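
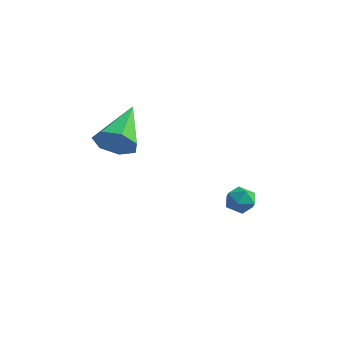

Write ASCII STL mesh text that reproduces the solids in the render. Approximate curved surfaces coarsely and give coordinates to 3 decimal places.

solid 
facet normal -0.250 -0.031 0.968
outer loop
vertex 2.754 -0.994 -2.013
vertex 2.725 -1.634 -2.041
vertex 3.277 -1.345 -1.889
endloop
endfacet
facet normal 0.163 0.536 0.829
outer loop
vertex 2.754 -0.994 -2.013
vertex 3.277 -1.345 -1.889
vertex 3.325 -0.812 -2.243
endloop
endfacet
facet normal -0.163 0.930 0.331
outer loop
vertex 2.754 -0.994 -2.013
vertex 3.325 -0.812 -2.243
vertex 2.803 -0.772 -2.613
endloop
endfacet
facet normal -0.778 0.608 0.161
outer loop
vertex 2.754 -0.994 -2.013
vertex 2.803 -0.772 -2.613
vertex 2.432 -1.28 -2.488
endloop
endfacet
facet normal -0.831 0.013 0.556
outer loop
vertex 2.754 -0.994 -2.013
vertex 2.432 -1.28 -2.488
vertex 2.725 -1.634 -2.041
endloop
endfacet
facet normal 0.777 0.298 0.554
outer loop
vertex 3.325 -0.812 -2.243
vertex 3.277 -1.345 -1.889
vertex 3.648 -1.34 -2.412
endloop
endfacet
facet normal 0.108 -0.617 0.780
outer loop
vertex 3.277 -1.345 -1.889
vertex 2.725 -1.634 -2.041
vertex 3.277 -1.848 -2.287
endloop
endfacet
facet normal -0.831 -0.545 0.113
outer loop
vertex 2.725 -1.634 -2.041
vertex 2.432 -1.28 -2.488
vertex 2.755 -1.808 -2.657
endloop
endfacet
facet normal -0.744 0.415 -0.524
outer loop
vertex 2.432 -1.28 -2.488
vertex 2.803 -0.772 -2.613
vertex 2.803 -1.275 -3.011
endloop
endfacet
facet normal 0.250 0.935 -0.252
outer loop
vertex 2.803 -0.772 -2.613
vertex 3.325 -0.812 -2.243
vertex 3.355 -0.986 -2.859
endloop
endfacet
facet normal 0.778 -0.608 -0.161
outer loop
vertex 3.326 -1.626 -2.887
vertex 3.648 -1.34 -2.412
vertex 3.277 -1.848 -2.287
endloop
endfacet
facet normal 0.163 -0.930 -0.331
outer loop
vertex 3.326 -1.626 -2.887
vertex 3.277 -1.848 -2.287
vertex 2.755 -1.808 -2.657
endloop
endfacet
facet normal -0.163 -0.536 -0.829
outer loop
vertex 3.326 -1.626 -2.887
vertex 2.755 -1.808 -2.657
vertex 2.803 -1.275 -3.011
endloop
endfacet
facet normal 0.250 0.031 -0.968
outer loop
vertex 3.326 -1.626 -2.887
vertex 2.803 -1.275 -3.011
vertex 3.355 -0.986 -2.859
endloop
endfacet
facet normal 0.831 -0.013 -0.556
outer loop
vertex 3.326 -1.626 -2.887
vertex 3.355 -0.986 -2.859
vertex 3.648 -1.34 -2.412
endloop
endfacet
facet normal 0.744 -0.415 0.524
outer loop
vertex 3.277 -1.848 -2.287
vertex 3.648 -1.34 -2.412
vertex 3.277 -1.345 -1.889
endloop
endfacet
facet normal -0.250 -0.935 0.252
outer loop
vertex 2.755 -1.808 -2.657
vertex 3.277 -1.848 -2.287
vertex 2.725 -1.634 -2.041
endloop
endfacet
facet normal -0.777 -0.298 -0.554
outer loop
vertex 2.803 -1.275 -3.011
vertex 2.755 -1.808 -2.657
vertex 2.432 -1.28 -2.488
endloop
endfacet
facet normal -0.108 0.617 -0.780
outer loop
vertex 3.355 -0.986 -2.859
vertex 2.803 -1.275 -3.011
vertex 2.803 -0.772 -2.613
endloop
endfacet
facet normal 0.831 0.545 -0.113
outer loop
vertex 3.648 -1.34 -2.412
vertex 3.355 -0.986 -2.859
vertex 3.325 -0.812 -2.243
endloop
endfacet
facet normal 0.256 -0.863 -0.436
outer loop
vertex -1.049 -2.8 0.266
vertex -1.512 -2.576 -0.448
vertex -0.665 -2.415 -0.27
endloop
endfacet
facet normal 0.682 0.267 0.681
outer loop
vertex -1.049 -2.8 0.266
vertex -0.665 -2.415 -0.27
vertex -2.048 -0.764 0.468
endloop
endfacet
facet normal 0.256 -0.863 -0.436
outer loop
vertex -0.665 -2.415 -0.27
vertex -1.512 -2.576 -0.448
vertex -0.919 -2.152 -0.94
endloop
endfacet
facet normal 0.759 0.650 -0.032
outer loop
vertex -0.665 -2.415 -0.27
vertex -0.919 -2.152 -0.94
vertex -2.048 -0.764 0.468
endloop
endfacet
facet normal 0.256 -0.863 -0.436
outer loop
vertex -0.919 -2.152 -0.94
vertex -1.512 -2.576 -0.448
vertex -1.619 -2.208 -1.24
endloop
endfacet
facet normal 0.197 0.773 -0.604
outer loop
vertex -0.919 -2.152 -0.94
vertex -1.619 -2.208 -1.24
vertex -2.048 -0.764 0.468
endloop
endfacet
facet normal 0.255 -0.863 -0.436
outer loop
vertex -1.619 -2.208 -1.24
vertex -1.512 -2.576 -0.448
vertex -2.239 -2.541 -0.943
endloop
endfacet
facet normal -0.582 0.543 -0.605
outer loop
vertex -1.619 -2.208 -1.24
vertex -2.239 -2.541 -0.943
vertex -2.048 -0.764 0.468
endloop
endfacet
facet normal 0.255 -0.863 -0.436
outer loop
vertex -2.239 -2.541 -0.943
vertex -1.512 -2.576 -0.448
vertex -2.311 -2.901 -0.273
endloop
endfacet
facet normal -0.990 0.134 -0.035
outer loop
vertex -2.239 -2.541 -0.943
vertex -2.311 -2.901 -0.273
vertex -2.048 -0.764 0.468
endloop
endfacet
facet normal 0.256 -0.863 -0.436
outer loop
vertex -2.311 -2.901 -0.273
vertex -1.512 -2.576 -0.448
vertex -1.782 -3.016 0.265
endloop
endfacet
facet normal -0.721 -0.146 0.678
outer loop
vertex -2.311 -2.901 -0.273
vertex -1.782 -3.016 0.265
vertex -2.048 -0.764 0.468
endloop
endfacet
facet normal 0.255 -0.863 -0.436
outer loop
vertex -1.782 -3.016 0.265
vertex -1.512 -2.576 -0.448
vertex -1.049 -2.8 0.266
endloop
endfacet
facet normal 0.024 -0.087 0.996
outer loop
vertex -1.782 -3.016 0.265
vertex -1.049 -2.8 0.266
vertex -2.048 -0.764 0.468
endloop
endfacet

endsolid


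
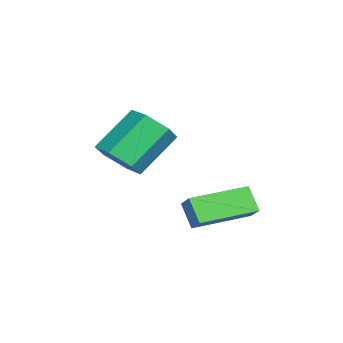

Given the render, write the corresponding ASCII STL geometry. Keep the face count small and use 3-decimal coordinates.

solid 
facet normal 0.437 -0.577 -0.690
outer loop
vertex -1.816 -4.301 3.645
vertex -2.487 -4.072 3.028
vertex -1.706 -3.552 3.088
endloop
endfacet
facet normal 0.891 0.179 0.416
outer loop
vertex -1.816 -4.301 3.645
vertex -1.706 -3.552 3.088
vertex -2.683 -3.157 5.01
endloop
endfacet
facet normal 0.891 0.179 0.416
outer loop
vertex -2.683 -3.157 5.01
vertex -1.706 -3.552 3.088
vertex -2.573 -2.408 4.453
endloop
endfacet
facet normal -0.438 0.577 0.689
outer loop
vertex -2.683 -3.157 5.01
vertex -2.573 -2.408 4.453
vertex -3.353 -2.928 4.392
endloop
endfacet
facet normal 0.438 -0.578 -0.689
outer loop
vertex -1.706 -3.552 3.088
vertex -2.487 -4.072 3.028
vertex -2.376 -3.323 2.47
endloop
endfacet
facet normal 0.548 0.779 -0.305
outer loop
vertex -1.706 -3.552 3.088
vertex -2.376 -3.323 2.47
vertex -2.573 -2.408 4.453
endloop
endfacet
facet normal 0.547 0.780 -0.305
outer loop
vertex -2.573 -2.408 4.453
vertex -2.376 -3.323 2.47
vertex -3.243 -2.18 3.835
endloop
endfacet
facet normal -0.439 0.577 0.689
outer loop
vertex -2.573 -2.408 4.453
vertex -3.243 -2.18 3.835
vertex -3.353 -2.928 4.392
endloop
endfacet
facet normal 0.438 -0.578 -0.689
outer loop
vertex -2.376 -3.323 2.47
vertex -2.487 -4.072 3.028
vertex -3.157 -3.843 2.41
endloop
endfacet
facet normal -0.344 0.601 -0.722
outer loop
vertex -2.376 -3.323 2.47
vertex -3.157 -3.843 2.41
vertex -3.243 -2.18 3.835
endloop
endfacet
facet normal -0.344 0.601 -0.722
outer loop
vertex -3.243 -2.18 3.835
vertex -3.157 -3.843 2.41
vertex -4.024 -2.699 3.775
endloop
endfacet
facet normal -0.437 0.578 0.690
outer loop
vertex -3.243 -2.18 3.835
vertex -4.024 -2.699 3.775
vertex -3.353 -2.928 4.392
endloop
endfacet
facet normal 0.438 -0.577 -0.689
outer loop
vertex -3.157 -3.843 2.41
vertex -2.487 -4.072 3.028
vertex -3.267 -4.592 2.967
endloop
endfacet
facet normal -0.891 -0.179 -0.416
outer loop
vertex -3.157 -3.843 2.41
vertex -3.267 -4.592 2.967
vertex -4.024 -2.699 3.775
endloop
endfacet
facet normal -0.891 -0.179 -0.416
outer loop
vertex -4.024 -2.699 3.775
vertex -3.267 -4.592 2.967
vertex -4.134 -3.448 4.332
endloop
endfacet
facet normal -0.437 0.577 0.690
outer loop
vertex -4.024 -2.699 3.775
vertex -4.134 -3.448 4.332
vertex -3.353 -2.928 4.392
endloop
endfacet
facet normal 0.439 -0.577 -0.689
outer loop
vertex -3.267 -4.592 2.967
vertex -2.487 -4.072 3.028
vertex -2.597 -4.82 3.585
endloop
endfacet
facet normal -0.547 -0.779 0.306
outer loop
vertex -3.267 -4.592 2.967
vertex -2.597 -4.82 3.585
vertex -4.134 -3.448 4.332
endloop
endfacet
facet normal -0.548 -0.779 0.305
outer loop
vertex -4.134 -3.448 4.332
vertex -2.597 -4.82 3.585
vertex -3.464 -3.677 4.95
endloop
endfacet
facet normal -0.438 0.578 0.689
outer loop
vertex -4.134 -3.448 4.332
vertex -3.464 -3.677 4.95
vertex -3.353 -2.928 4.392
endloop
endfacet
facet normal 0.437 -0.578 -0.690
outer loop
vertex -2.597 -4.82 3.585
vertex -2.487 -4.072 3.028
vertex -1.816 -4.301 3.645
endloop
endfacet
facet normal 0.344 -0.601 0.722
outer loop
vertex -2.597 -4.82 3.585
vertex -1.816 -4.301 3.645
vertex -3.464 -3.677 4.95
endloop
endfacet
facet normal 0.344 -0.600 0.722
outer loop
vertex -3.464 -3.677 4.95
vertex -1.816 -4.301 3.645
vertex -2.683 -3.157 5.01
endloop
endfacet
facet normal -0.438 0.578 0.689
outer loop
vertex -3.464 -3.677 4.95
vertex -2.683 -3.157 5.01
vertex -3.353 -2.928 4.392
endloop
endfacet
facet normal -0.511 -0.336 0.791
outer loop
vertex 0.002 -1.649 2.447
vertex -0.966 0.186 2.602
vertex -0.591 -1.919 1.949
endloop
endfacet
facet normal 0.464 -0.882 -0.075
outer loop
vertex -0.054 -1.566 1.118
vertex 0.002 -1.649 2.447
vertex -0.591 -1.919 1.949
endloop
endfacet
facet normal -0.512 -0.336 0.791
outer loop
vertex -0.591 -1.919 1.949
vertex -0.966 0.186 2.602
vertex -1.559 -0.085 2.103
endloop
endfacet
facet normal -0.723 -0.330 -0.607
outer loop
vertex -1.559 -0.085 2.103
vertex -0.054 -1.566 1.118
vertex -0.591 -1.919 1.949
endloop
endfacet
facet normal 0.723 0.330 0.607
outer loop
vertex 0.002 -1.649 2.447
vertex -0.429 0.539 1.771
vertex -0.966 0.186 2.602
endloop
endfacet
facet normal 0.466 -0.882 -0.075
outer loop
vertex 0.539 -1.295 1.617
vertex 0.002 -1.649 2.447
vertex -0.054 -1.566 1.118
endloop
endfacet
facet normal 0.722 0.330 0.608
outer loop
vertex 0.539 -1.295 1.617
vertex -0.429 0.539 1.771
vertex 0.002 -1.649 2.447
endloop
endfacet
facet normal -0.465 0.882 0.074
outer loop
vertex -0.966 0.186 2.602
vertex -0.429 0.539 1.771
vertex -1.559 -0.085 2.103
endloop
endfacet
facet normal -0.722 -0.330 -0.608
outer loop
vertex -1.022 0.269 1.273
vertex -0.054 -1.566 1.118
vertex -1.559 -0.085 2.103
endloop
endfacet
facet normal -0.465 0.882 0.075
outer loop
vertex -1.559 -0.085 2.103
vertex -0.429 0.539 1.771
vertex -1.022 0.269 1.273
endloop
endfacet
facet normal 0.511 0.337 -0.791
outer loop
vertex -1.022 0.269 1.273
vertex 0.539 -1.295 1.617
vertex -0.054 -1.566 1.118
endloop
endfacet
facet normal 0.511 0.336 -0.791
outer loop
vertex -0.429 0.539 1.771
vertex 0.539 -1.295 1.617
vertex -1.022 0.269 1.273
endloop
endfacet

endsolid


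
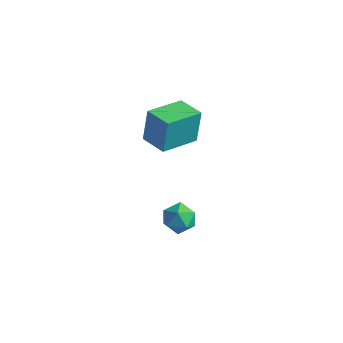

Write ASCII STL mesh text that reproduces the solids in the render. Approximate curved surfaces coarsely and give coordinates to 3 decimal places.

solid 
facet normal -0.957 0.271 -0.099
outer loop
vertex -1.455 1.642 1.642
vertex -0.839 3.623 1.117
vertex -1.408 1.155 -0.142
endloop
endfacet
facet normal -0.287 -0.926 0.245
outer loop
vertex -0.001 0.757 0.003
vertex -1.455 1.642 1.642
vertex -1.408 1.155 -0.142
endloop
endfacet
facet normal -0.957 0.271 -0.099
outer loop
vertex -1.408 1.155 -0.142
vertex -0.839 3.623 1.117
vertex -0.793 3.136 -0.667
endloop
endfacet
facet normal 0.025 -0.263 -0.964
outer loop
vertex -0.793 3.136 -0.667
vertex -0.001 0.757 0.003
vertex -1.408 1.155 -0.142
endloop
endfacet
facet normal -0.025 0.263 0.964
outer loop
vertex -1.455 1.642 1.642
vertex 0.568 3.225 1.262
vertex -0.839 3.623 1.117
endloop
endfacet
facet normal -0.287 -0.926 0.245
outer loop
vertex -0.047 1.244 1.787
vertex -1.455 1.642 1.642
vertex -0.001 0.757 0.003
endloop
endfacet
facet normal -0.025 0.263 0.964
outer loop
vertex -0.047 1.244 1.787
vertex 0.568 3.225 1.262
vertex -1.455 1.642 1.642
endloop
endfacet
facet normal 0.287 0.926 -0.245
outer loop
vertex -0.839 3.623 1.117
vertex 0.568 3.225 1.262
vertex -0.793 3.136 -0.667
endloop
endfacet
facet normal 0.025 -0.263 -0.964
outer loop
vertex 0.615 2.738 -0.522
vertex -0.001 0.757 0.003
vertex -0.793 3.136 -0.667
endloop
endfacet
facet normal 0.287 0.926 -0.245
outer loop
vertex -0.793 3.136 -0.667
vertex 0.568 3.225 1.262
vertex 0.615 2.738 -0.522
endloop
endfacet
facet normal 0.957 -0.272 0.099
outer loop
vertex 0.615 2.738 -0.522
vertex -0.047 1.244 1.787
vertex -0.001 0.757 0.003
endloop
endfacet
facet normal 0.957 -0.271 0.099
outer loop
vertex 0.568 3.225 1.262
vertex -0.047 1.244 1.787
vertex 0.615 2.738 -0.522
endloop
endfacet
facet normal 0.228 0.292 0.929
outer loop
vertex 3.297 -2.836 1.397
vertex 3.66 -3.614 1.552
vertex 4.144 -2.964 1.229
endloop
endfacet
facet normal 0.224 0.847 0.482
outer loop
vertex 3.297 -2.836 1.397
vertex 4.144 -2.964 1.229
vertex 3.651 -2.514 0.667
endloop
endfacet
facet normal -0.425 0.886 0.185
outer loop
vertex 3.297 -2.836 1.397
vertex 3.651 -2.514 0.667
vertex 2.862 -2.887 0.642
endloop
endfacet
facet normal -0.821 0.354 0.449
outer loop
vertex 3.297 -2.836 1.397
vertex 2.862 -2.887 0.642
vertex 2.868 -3.567 1.189
endloop
endfacet
facet normal -0.417 -0.014 0.909
outer loop
vertex 3.297 -2.836 1.397
vertex 2.868 -3.567 1.189
vertex 3.66 -3.614 1.552
endloop
endfacet
facet normal 0.696 0.717 -0.036
outer loop
vertex 3.651 -2.514 0.667
vertex 4.144 -2.964 1.229
vertex 4.232 -3.093 0.371
endloop
endfacet
facet normal 0.703 -0.182 0.687
outer loop
vertex 4.144 -2.964 1.229
vertex 3.66 -3.614 1.552
vertex 4.238 -3.773 0.918
endloop
endfacet
facet normal -0.340 -0.676 0.654
outer loop
vertex 3.66 -3.614 1.552
vertex 2.868 -3.567 1.189
vertex 3.449 -4.146 0.893
endloop
endfacet
facet normal -0.993 -0.081 -0.090
outer loop
vertex 2.868 -3.567 1.189
vertex 2.862 -2.887 0.642
vertex 2.956 -3.696 0.331
endloop
endfacet
facet normal -0.352 0.780 -0.517
outer loop
vertex 2.862 -2.887 0.642
vertex 3.651 -2.514 0.667
vertex 3.44 -3.046 0.008
endloop
endfacet
facet normal 0.821 -0.354 -0.449
outer loop
vertex 3.803 -3.824 0.163
vertex 4.232 -3.093 0.371
vertex 4.238 -3.773 0.918
endloop
endfacet
facet normal 0.425 -0.886 -0.185
outer loop
vertex 3.803 -3.824 0.163
vertex 4.238 -3.773 0.918
vertex 3.449 -4.146 0.893
endloop
endfacet
facet normal -0.224 -0.847 -0.482
outer loop
vertex 3.803 -3.824 0.163
vertex 3.449 -4.146 0.893
vertex 2.956 -3.696 0.331
endloop
endfacet
facet normal -0.228 -0.292 -0.929
outer loop
vertex 3.803 -3.824 0.163
vertex 2.956 -3.696 0.331
vertex 3.44 -3.046 0.008
endloop
endfacet
facet normal 0.417 0.014 -0.909
outer loop
vertex 3.803 -3.824 0.163
vertex 3.44 -3.046 0.008
vertex 4.232 -3.093 0.371
endloop
endfacet
facet normal 0.993 0.081 0.090
outer loop
vertex 4.238 -3.773 0.918
vertex 4.232 -3.093 0.371
vertex 4.144 -2.964 1.229
endloop
endfacet
facet normal 0.352 -0.780 0.517
outer loop
vertex 3.449 -4.146 0.893
vertex 4.238 -3.773 0.918
vertex 3.66 -3.614 1.552
endloop
endfacet
facet normal -0.696 -0.717 0.036
outer loop
vertex 2.956 -3.696 0.331
vertex 3.449 -4.146 0.893
vertex 2.868 -3.567 1.189
endloop
endfacet
facet normal -0.703 0.182 -0.687
outer loop
vertex 3.44 -3.046 0.008
vertex 2.956 -3.696 0.331
vertex 2.862 -2.887 0.642
endloop
endfacet
facet normal 0.340 0.676 -0.654
outer loop
vertex 4.232 -3.093 0.371
vertex 3.44 -3.046 0.008
vertex 3.651 -2.514 0.667
endloop
endfacet

endsolid


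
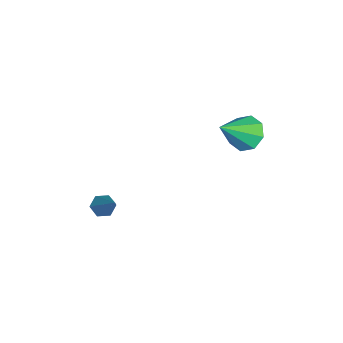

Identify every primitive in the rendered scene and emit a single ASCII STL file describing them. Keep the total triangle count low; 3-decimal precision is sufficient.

solid 
facet normal -0.568 -0.400 -0.719
outer loop
vertex 2.272 -2.34 -1.02
vertex 1.828 -2.21 -0.742
vertex 2.035 -1.862 -1.099
endloop
endfacet
facet normal 0.810 0.320 -0.491
outer loop
vertex 2.272 -2.34 -1.02
vertex 2.035 -1.862 -1.099
vertex 2.932 -1.43 0.662
endloop
endfacet
facet normal -0.567 -0.401 -0.720
outer loop
vertex 2.035 -1.862 -1.099
vertex 1.828 -2.21 -0.742
vertex 1.59 -1.732 -0.821
endloop
endfacet
facet normal 0.100 0.953 -0.285
outer loop
vertex 2.035 -1.862 -1.099
vertex 1.59 -1.732 -0.821
vertex 2.932 -1.43 0.662
endloop
endfacet
facet normal -0.566 -0.401 -0.721
outer loop
vertex 1.59 -1.732 -0.821
vertex 1.828 -2.21 -0.742
vertex 1.383 -2.08 -0.465
endloop
endfacet
facet normal -0.577 0.726 0.374
outer loop
vertex 1.59 -1.732 -0.821
vertex 1.383 -2.08 -0.465
vertex 2.932 -1.43 0.662
endloop
endfacet
facet normal -0.566 -0.400 -0.721
outer loop
vertex 1.383 -2.08 -0.465
vertex 1.828 -2.21 -0.742
vertex 1.621 -2.559 -0.386
endloop
endfacet
facet normal -0.545 -0.135 0.827
outer loop
vertex 1.383 -2.08 -0.465
vertex 1.621 -2.559 -0.386
vertex 2.932 -1.43 0.662
endloop
endfacet
facet normal -0.567 -0.399 -0.721
outer loop
vertex 1.621 -2.559 -0.386
vertex 1.828 -2.21 -0.742
vertex 2.065 -2.689 -0.663
endloop
endfacet
facet normal 0.163 -0.766 0.621
outer loop
vertex 1.621 -2.559 -0.386
vertex 2.065 -2.689 -0.663
vertex 2.932 -1.43 0.662
endloop
endfacet
facet normal -0.568 -0.400 -0.720
outer loop
vertex 2.065 -2.689 -0.663
vertex 1.828 -2.21 -0.742
vertex 2.272 -2.34 -1.02
endloop
endfacet
facet normal 0.842 -0.539 -0.039
outer loop
vertex 2.065 -2.689 -0.663
vertex 2.272 -2.34 -1.02
vertex 2.932 -1.43 0.662
endloop
endfacet
facet normal -0.605 0.461 -0.649
outer loop
vertex 0.522 3.52 2.8
vertex -0.134 3.061 3.086
vertex 0.212 3.809 3.294
endloop
endfacet
facet normal 0.825 0.525 0.210
outer loop
vertex 0.522 3.52 2.8
vertex 0.212 3.809 3.294
vertex 0.974 2.219 4.274
endloop
endfacet
facet normal -0.605 0.460 -0.650
outer loop
vertex 0.212 3.809 3.294
vertex -0.134 3.061 3.086
vertex -0.301 3.66 3.666
endloop
endfacet
facet normal 0.344 0.607 0.717
outer loop
vertex 0.212 3.809 3.294
vertex -0.301 3.66 3.666
vertex 0.974 2.219 4.274
endloop
endfacet
facet normal -0.606 0.460 -0.649
outer loop
vertex -0.301 3.66 3.666
vertex -0.134 3.061 3.086
vertex -0.715 3.16 3.698
endloop
endfacet
facet normal -0.199 0.226 0.954
outer loop
vertex -0.301 3.66 3.666
vertex -0.715 3.16 3.698
vertex 0.974 2.219 4.274
endloop
endfacet
facet normal -0.605 0.461 -0.649
outer loop
vertex -0.715 3.16 3.698
vertex -0.134 3.061 3.086
vertex -0.79 2.602 3.372
endloop
endfacet
facet normal -0.485 -0.392 0.782
outer loop
vertex -0.715 3.16 3.698
vertex -0.79 2.602 3.372
vertex 0.974 2.219 4.274
endloop
endfacet
facet normal -0.605 0.461 -0.649
outer loop
vertex -0.79 2.602 3.372
vertex -0.134 3.061 3.086
vertex -0.48 2.313 2.878
endloop
endfacet
facet normal -0.347 -0.888 0.302
outer loop
vertex -0.79 2.602 3.372
vertex -0.48 2.313 2.878
vertex 0.974 2.219 4.274
endloop
endfacet
facet normal -0.605 0.460 -0.650
outer loop
vertex -0.48 2.313 2.878
vertex -0.134 3.061 3.086
vertex 0.033 2.462 2.506
endloop
endfacet
facet normal 0.133 -0.970 -0.204
outer loop
vertex -0.48 2.313 2.878
vertex 0.033 2.462 2.506
vertex 0.974 2.219 4.274
endloop
endfacet
facet normal -0.606 0.460 -0.649
outer loop
vertex 0.033 2.462 2.506
vertex -0.134 3.061 3.086
vertex 0.447 2.962 2.474
endloop
endfacet
facet normal 0.677 -0.589 -0.441
outer loop
vertex 0.033 2.462 2.506
vertex 0.447 2.962 2.474
vertex 0.974 2.219 4.274
endloop
endfacet
facet normal -0.605 0.461 -0.649
outer loop
vertex 0.447 2.962 2.474
vertex -0.134 3.061 3.086
vertex 0.522 3.52 2.8
endloop
endfacet
facet normal 0.962 0.028 -0.270
outer loop
vertex 0.447 2.962 2.474
vertex 0.522 3.52 2.8
vertex 0.974 2.219 4.274
endloop
endfacet

endsolid


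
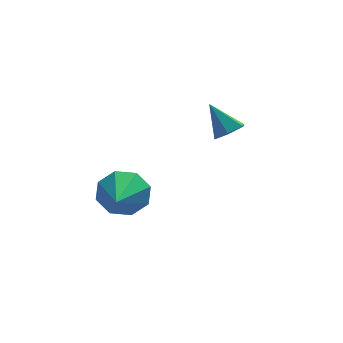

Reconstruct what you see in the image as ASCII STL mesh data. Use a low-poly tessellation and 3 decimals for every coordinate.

solid 
facet normal 0.429 -0.447 -0.785
outer loop
vertex 1.657 0.065 3.082
vertex 1.228 0.388 2.664
vertex 1.824 0.673 2.827
endloop
endfacet
facet normal 0.643 0.139 0.753
outer loop
vertex 1.657 0.065 3.082
vertex 1.824 0.673 2.827
vertex 0.612 1.032 3.796
endloop
endfacet
facet normal 0.429 -0.447 -0.785
outer loop
vertex 1.824 0.673 2.827
vertex 1.228 0.388 2.664
vertex 1.395 0.996 2.409
endloop
endfacet
facet normal 0.437 0.871 0.224
outer loop
vertex 1.824 0.673 2.827
vertex 1.395 0.996 2.409
vertex 0.612 1.032 3.796
endloop
endfacet
facet normal 0.427 -0.447 -0.786
outer loop
vertex 1.395 0.996 2.409
vertex 1.228 0.388 2.664
vertex 0.799 0.711 2.247
endloop
endfacet
facet normal -0.368 0.901 -0.231
outer loop
vertex 1.395 0.996 2.409
vertex 0.799 0.711 2.247
vertex 0.612 1.032 3.796
endloop
endfacet
facet normal 0.428 -0.446 -0.786
outer loop
vertex 0.799 0.711 2.247
vertex 1.228 0.388 2.664
vertex 0.633 0.103 2.502
endloop
endfacet
facet normal -0.967 0.198 -0.158
outer loop
vertex 0.799 0.711 2.247
vertex 0.633 0.103 2.502
vertex 0.612 1.032 3.796
endloop
endfacet
facet normal 0.428 -0.447 -0.785
outer loop
vertex 0.633 0.103 2.502
vertex 1.228 0.388 2.664
vertex 1.062 -0.22 2.92
endloop
endfacet
facet normal -0.761 -0.532 0.370
outer loop
vertex 0.633 0.103 2.502
vertex 1.062 -0.22 2.92
vertex 0.612 1.032 3.796
endloop
endfacet
facet normal 0.428 -0.447 -0.785
outer loop
vertex 1.062 -0.22 2.92
vertex 1.228 0.388 2.664
vertex 1.657 0.065 3.082
endloop
endfacet
facet normal 0.044 -0.562 0.826
outer loop
vertex 1.062 -0.22 2.92
vertex 1.657 0.065 3.082
vertex 0.612 1.032 3.796
endloop
endfacet
facet normal 0.237 0.893 -0.384
outer loop
vertex -2.526 -2.233 2.524
vertex -3.029 -2.449 1.711
vertex -3.245 -2.024 2.567
endloop
endfacet
facet normal 0.053 -0.023 0.998
outer loop
vertex -2.526 -2.233 2.524
vertex -3.245 -2.024 2.567
vertex -3.531 -4.351 2.529
endloop
endfacet
facet normal 0.236 0.893 -0.384
outer loop
vertex -3.245 -2.024 2.567
vertex -3.029 -2.449 1.711
vertex -3.837 -2.064 2.109
endloop
endfacet
facet normal -0.613 0.063 0.787
outer loop
vertex -3.245 -2.024 2.567
vertex -3.837 -2.064 2.109
vertex -3.531 -4.351 2.529
endloop
endfacet
facet normal 0.236 0.893 -0.384
outer loop
vertex -3.837 -2.064 2.109
vertex -3.029 -2.449 1.711
vertex -3.956 -2.33 1.418
endloop
endfacet
facet normal -0.975 -0.093 0.204
outer loop
vertex -3.837 -2.064 2.109
vertex -3.956 -2.33 1.418
vertex -3.531 -4.351 2.529
endloop
endfacet
facet normal 0.236 0.893 -0.384
outer loop
vertex -3.956 -2.33 1.418
vertex -3.029 -2.449 1.711
vertex -3.531 -2.666 0.898
endloop
endfacet
facet normal -0.819 -0.399 -0.412
outer loop
vertex -3.956 -2.33 1.418
vertex -3.531 -2.666 0.898
vertex -3.531 -4.351 2.529
endloop
endfacet
facet normal 0.236 0.892 -0.384
outer loop
vertex -3.531 -2.666 0.898
vertex -3.029 -2.449 1.711
vertex -2.812 -2.875 0.855
endloop
endfacet
facet normal -0.238 -0.675 -0.698
outer loop
vertex -3.531 -2.666 0.898
vertex -2.812 -2.875 0.855
vertex -3.531 -4.351 2.529
endloop
endfacet
facet normal 0.236 0.893 -0.384
outer loop
vertex -2.812 -2.875 0.855
vertex -3.029 -2.449 1.711
vertex -2.22 -2.834 1.313
endloop
endfacet
facet normal 0.429 -0.761 -0.487
outer loop
vertex -2.812 -2.875 0.855
vertex -2.22 -2.834 1.313
vertex -3.531 -4.351 2.529
endloop
endfacet
facet normal 0.236 0.893 -0.384
outer loop
vertex -2.22 -2.834 1.313
vertex -3.029 -2.449 1.711
vertex -2.101 -2.568 2.005
endloop
endfacet
facet normal 0.790 -0.605 0.097
outer loop
vertex -2.22 -2.834 1.313
vertex -2.101 -2.568 2.005
vertex -3.531 -4.351 2.529
endloop
endfacet
facet normal 0.236 0.893 -0.383
outer loop
vertex -2.101 -2.568 2.005
vertex -3.029 -2.449 1.711
vertex -2.526 -2.233 2.524
endloop
endfacet
facet normal 0.634 -0.299 0.713
outer loop
vertex -2.101 -2.568 2.005
vertex -2.526 -2.233 2.524
vertex -3.531 -4.351 2.529
endloop
endfacet

endsolid


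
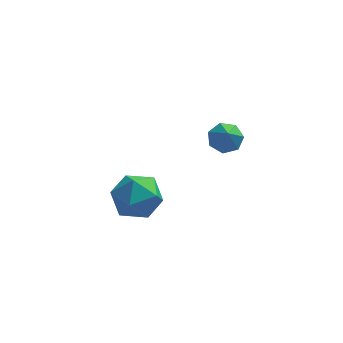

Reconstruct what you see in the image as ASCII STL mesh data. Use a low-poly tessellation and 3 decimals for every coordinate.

solid 
facet normal -0.041 0.615 -0.788
outer loop
vertex 1.707 0.231 0.871
vertex 1.234 0.636 1.212
vertex 1.942 0.686 1.214
endloop
endfacet
facet normal 0.845 -0.522 0.113
outer loop
vertex 1.707 0.231 0.871
vertex 1.942 0.686 1.214
vertex 1.286 -0.156 2.228
endloop
endfacet
facet normal -0.041 0.614 -0.788
outer loop
vertex 1.942 0.686 1.214
vertex 1.234 0.636 1.212
vertex 1.644 1.104 1.555
endloop
endfacet
facet normal 0.801 0.088 0.592
outer loop
vertex 1.942 0.686 1.214
vertex 1.644 1.104 1.555
vertex 1.286 -0.156 2.228
endloop
endfacet
facet normal -0.042 0.614 -0.788
outer loop
vertex 1.644 1.104 1.555
vertex 1.234 0.636 1.212
vertex 1.037 1.169 1.638
endloop
endfacet
facet normal 0.167 0.427 0.889
outer loop
vertex 1.644 1.104 1.555
vertex 1.037 1.169 1.638
vertex 1.286 -0.156 2.228
endloop
endfacet
facet normal -0.039 0.615 -0.788
outer loop
vertex 1.037 1.169 1.638
vertex 1.234 0.636 1.212
vertex 0.578 0.834 1.399
endloop
endfacet
facet normal -0.580 0.238 0.779
outer loop
vertex 1.037 1.169 1.638
vertex 0.578 0.834 1.399
vertex 1.286 -0.156 2.228
endloop
endfacet
facet normal -0.040 0.613 -0.789
outer loop
vertex 0.578 0.834 1.399
vertex 1.234 0.636 1.212
vertex 0.613 0.349 1.02
endloop
endfacet
facet normal -0.876 -0.335 0.348
outer loop
vertex 0.578 0.834 1.399
vertex 0.613 0.349 1.02
vertex 1.286 -0.156 2.228
endloop
endfacet
facet normal -0.041 0.615 -0.788
outer loop
vertex 0.613 0.349 1.02
vertex 1.234 0.636 1.212
vertex 1.116 0.081 0.785
endloop
endfacet
facet normal -0.499 -0.863 -0.083
outer loop
vertex 0.613 0.349 1.02
vertex 1.116 0.081 0.785
vertex 1.286 -0.156 2.228
endloop
endfacet
facet normal -0.041 0.615 -0.788
outer loop
vertex 1.116 0.081 0.785
vertex 1.234 0.636 1.212
vertex 1.707 0.231 0.871
endloop
endfacet
facet normal 0.267 -0.945 -0.187
outer loop
vertex 1.116 0.081 0.785
vertex 1.707 0.231 0.871
vertex 1.286 -0.156 2.228
endloop
endfacet
facet normal 0.201 0.946 0.254
outer loop
vertex -1.902 2.367 -3.605
vertex -2.617 2.273 -2.687
vertex -1.487 2.003 -2.577
endloop
endfacet
facet normal 0.759 0.647 -0.077
outer loop
vertex -1.902 2.367 -3.605
vertex -1.487 2.003 -2.577
vertex -1.143 1.482 -3.563
endloop
endfacet
facet normal 0.542 0.430 -0.722
outer loop
vertex -1.902 2.367 -3.605
vertex -1.143 1.482 -3.563
vertex -2.06 1.43 -4.282
endloop
endfacet
facet normal -0.149 0.595 -0.789
outer loop
vertex -1.902 2.367 -3.605
vertex -2.06 1.43 -4.282
vertex -2.971 1.919 -3.741
endloop
endfacet
facet normal -0.359 0.914 -0.186
outer loop
vertex -1.902 2.367 -3.605
vertex -2.971 1.919 -3.741
vertex -2.617 2.273 -2.687
endloop
endfacet
facet normal 0.953 0.070 0.296
outer loop
vertex -1.143 1.482 -3.563
vertex -1.487 2.003 -2.577
vertex -1.389 0.841 -2.619
endloop
endfacet
facet normal 0.051 0.554 0.831
outer loop
vertex -1.487 2.003 -2.577
vertex -2.617 2.273 -2.687
vertex -2.3 1.33 -2.078
endloop
endfacet
facet normal -0.856 0.503 0.119
outer loop
vertex -2.617 2.273 -2.687
vertex -2.971 1.919 -3.741
vertex -3.217 1.278 -2.797
endloop
endfacet
facet normal -0.516 -0.013 -0.857
outer loop
vertex -2.971 1.919 -3.741
vertex -2.06 1.43 -4.282
vertex -2.873 0.757 -3.783
endloop
endfacet
facet normal 0.602 -0.280 -0.748
outer loop
vertex -2.06 1.43 -4.282
vertex -1.143 1.482 -3.563
vertex -1.743 0.487 -3.673
endloop
endfacet
facet normal 0.149 -0.595 0.789
outer loop
vertex -2.458 0.393 -2.755
vertex -1.389 0.841 -2.619
vertex -2.3 1.33 -2.078
endloop
endfacet
facet normal -0.542 -0.430 0.722
outer loop
vertex -2.458 0.393 -2.755
vertex -2.3 1.33 -2.078
vertex -3.217 1.278 -2.797
endloop
endfacet
facet normal -0.759 -0.647 0.077
outer loop
vertex -2.458 0.393 -2.755
vertex -3.217 1.278 -2.797
vertex -2.873 0.757 -3.783
endloop
endfacet
facet normal -0.201 -0.946 -0.254
outer loop
vertex -2.458 0.393 -2.755
vertex -2.873 0.757 -3.783
vertex -1.743 0.487 -3.673
endloop
endfacet
facet normal 0.359 -0.914 0.186
outer loop
vertex -2.458 0.393 -2.755
vertex -1.743 0.487 -3.673
vertex -1.389 0.841 -2.619
endloop
endfacet
facet normal 0.516 0.013 0.857
outer loop
vertex -2.3 1.33 -2.078
vertex -1.389 0.841 -2.619
vertex -1.487 2.003 -2.577
endloop
endfacet
facet normal -0.602 0.280 0.748
outer loop
vertex -3.217 1.278 -2.797
vertex -2.3 1.33 -2.078
vertex -2.617 2.273 -2.687
endloop
endfacet
facet normal -0.953 -0.070 -0.296
outer loop
vertex -2.873 0.757 -3.783
vertex -3.217 1.278 -2.797
vertex -2.971 1.919 -3.741
endloop
endfacet
facet normal -0.051 -0.554 -0.831
outer loop
vertex -1.743 0.487 -3.673
vertex -2.873 0.757 -3.783
vertex -2.06 1.43 -4.282
endloop
endfacet
facet normal 0.856 -0.503 -0.119
outer loop
vertex -1.389 0.841 -2.619
vertex -1.743 0.487 -3.673
vertex -1.143 1.482 -3.563
endloop
endfacet

endsolid


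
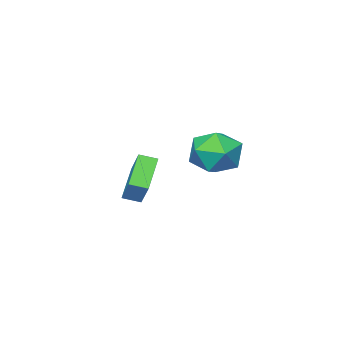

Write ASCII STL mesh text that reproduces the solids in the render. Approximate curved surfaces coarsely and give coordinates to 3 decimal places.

solid 
facet normal -0.674 0.683 -0.280
outer loop
vertex -2.954 -1.448 -0.908
vertex -2.386 -0.389 0.309
vertex -1.727 -0.729 -2.107
endloop
endfacet
facet normal -0.333 -0.619 -0.712
outer loop
vertex -1.154 -1.311 -1.869
vertex -2.954 -1.448 -0.908
vertex -1.727 -0.729 -2.107
endloop
endfacet
facet normal -0.673 0.684 -0.280
outer loop
vertex -1.727 -0.729 -2.107
vertex -2.386 -0.389 0.309
vertex -1.158 0.329 -0.89
endloop
endfacet
facet normal 0.660 0.386 -0.644
outer loop
vertex -1.158 0.329 -0.89
vertex -1.154 -1.311 -1.869
vertex -1.727 -0.729 -2.107
endloop
endfacet
facet normal -0.660 -0.386 0.644
outer loop
vertex -2.954 -1.448 -0.908
vertex -1.813 -0.971 0.547
vertex -2.386 -0.389 0.309
endloop
endfacet
facet normal -0.333 -0.619 -0.711
outer loop
vertex -2.382 -2.029 -0.67
vertex -2.954 -1.448 -0.908
vertex -1.154 -1.311 -1.869
endloop
endfacet
facet normal -0.660 -0.386 0.644
outer loop
vertex -2.382 -2.029 -0.67
vertex -1.813 -0.971 0.547
vertex -2.954 -1.448 -0.908
endloop
endfacet
facet normal 0.333 0.619 0.712
outer loop
vertex -2.386 -0.389 0.309
vertex -1.813 -0.971 0.547
vertex -1.158 0.329 -0.89
endloop
endfacet
facet normal 0.660 0.386 -0.644
outer loop
vertex -0.586 -0.252 -0.652
vertex -1.154 -1.311 -1.869
vertex -1.158 0.329 -0.89
endloop
endfacet
facet normal 0.333 0.619 0.712
outer loop
vertex -1.158 0.329 -0.89
vertex -1.813 -0.971 0.547
vertex -0.586 -0.252 -0.652
endloop
endfacet
facet normal 0.674 -0.684 0.281
outer loop
vertex -0.586 -0.252 -0.652
vertex -2.382 -2.029 -0.67
vertex -1.154 -1.311 -1.869
endloop
endfacet
facet normal 0.674 -0.684 0.279
outer loop
vertex -1.813 -0.971 0.547
vertex -2.382 -2.029 -0.67
vertex -0.586 -0.252 -0.652
endloop
endfacet
facet normal -0.181 0.981 0.067
outer loop
vertex -1.875 4.687 1.254
vertex -2.28 4.533 2.406
vertex -1.09 4.767 2.198
endloop
endfacet
facet normal 0.364 0.852 -0.375
outer loop
vertex -1.875 4.687 1.254
vertex -1.09 4.767 2.198
vertex -0.759 4.174 1.172
endloop
endfacet
facet normal 0.130 0.425 -0.896
outer loop
vertex -1.875 4.687 1.254
vertex -0.759 4.174 1.172
vertex -1.745 3.575 0.745
endloop
endfacet
facet normal -0.561 0.289 -0.775
outer loop
vertex -1.875 4.687 1.254
vertex -1.745 3.575 0.745
vertex -2.685 3.797 1.508
endloop
endfacet
facet normal -0.753 0.634 -0.180
outer loop
vertex -1.875 4.687 1.254
vertex -2.685 3.797 1.508
vertex -2.28 4.533 2.406
endloop
endfacet
facet normal 0.866 0.500 -0.010
outer loop
vertex -0.759 4.174 1.172
vertex -1.09 4.767 2.198
vertex -0.475 3.703 2.272
endloop
endfacet
facet normal -0.016 0.708 0.706
outer loop
vertex -1.09 4.767 2.198
vertex -2.28 4.533 2.406
vertex -1.415 3.925 3.035
endloop
endfacet
facet normal -0.941 0.145 0.305
outer loop
vertex -2.28 4.533 2.406
vertex -2.685 3.797 1.508
vertex -2.401 3.326 2.608
endloop
endfacet
facet normal -0.631 -0.411 -0.658
outer loop
vertex -2.685 3.797 1.508
vertex -1.745 3.575 0.745
vertex -2.07 2.733 1.582
endloop
endfacet
facet normal 0.486 -0.191 -0.853
outer loop
vertex -1.745 3.575 0.745
vertex -0.759 4.174 1.172
vertex -0.88 2.967 1.374
endloop
endfacet
facet normal 0.561 -0.289 0.775
outer loop
vertex -1.285 2.813 2.526
vertex -0.475 3.703 2.272
vertex -1.415 3.925 3.035
endloop
endfacet
facet normal -0.130 -0.425 0.896
outer loop
vertex -1.285 2.813 2.526
vertex -1.415 3.925 3.035
vertex -2.401 3.326 2.608
endloop
endfacet
facet normal -0.364 -0.852 0.375
outer loop
vertex -1.285 2.813 2.526
vertex -2.401 3.326 2.608
vertex -2.07 2.733 1.582
endloop
endfacet
facet normal 0.181 -0.981 -0.067
outer loop
vertex -1.285 2.813 2.526
vertex -2.07 2.733 1.582
vertex -0.88 2.967 1.374
endloop
endfacet
facet normal 0.753 -0.634 0.180
outer loop
vertex -1.285 2.813 2.526
vertex -0.88 2.967 1.374
vertex -0.475 3.703 2.272
endloop
endfacet
facet normal 0.631 0.411 0.658
outer loop
vertex -1.415 3.925 3.035
vertex -0.475 3.703 2.272
vertex -1.09 4.767 2.198
endloop
endfacet
facet normal -0.486 0.191 0.853
outer loop
vertex -2.401 3.326 2.608
vertex -1.415 3.925 3.035
vertex -2.28 4.533 2.406
endloop
endfacet
facet normal -0.866 -0.500 0.010
outer loop
vertex -2.07 2.733 1.582
vertex -2.401 3.326 2.608
vertex -2.685 3.797 1.508
endloop
endfacet
facet normal 0.016 -0.708 -0.706
outer loop
vertex -0.88 2.967 1.374
vertex -2.07 2.733 1.582
vertex -1.745 3.575 0.745
endloop
endfacet
facet normal 0.941 -0.145 -0.305
outer loop
vertex -0.475 3.703 2.272
vertex -0.88 2.967 1.374
vertex -0.759 4.174 1.172
endloop
endfacet

endsolid


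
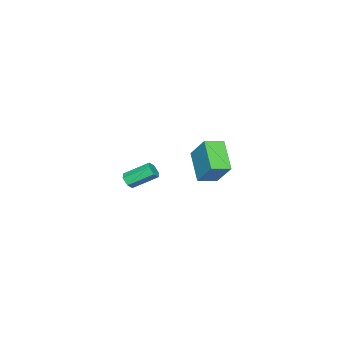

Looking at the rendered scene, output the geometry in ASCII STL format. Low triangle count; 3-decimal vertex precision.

solid 
facet normal 0.429 -0.732 -0.529
outer loop
vertex -0.878 -3.815 -3.066
vertex -1.322 -4.102 -3.029
vertex -1.256 -3.769 -3.436
endloop
endfacet
facet normal 0.556 0.676 -0.484
outer loop
vertex -0.878 -3.815 -3.066
vertex -1.256 -3.769 -3.436
vertex -1.574 -2.63 -2.208
endloop
endfacet
facet normal 0.555 0.677 -0.484
outer loop
vertex -1.574 -2.63 -2.208
vertex -1.256 -3.769 -3.436
vertex -1.952 -2.584 -2.577
endloop
endfacet
facet normal -0.430 0.730 0.531
outer loop
vertex -1.574 -2.63 -2.208
vertex -1.952 -2.584 -2.577
vertex -2.018 -2.918 -2.171
endloop
endfacet
facet normal 0.430 -0.732 -0.529
outer loop
vertex -1.256 -3.769 -3.436
vertex -1.322 -4.102 -3.029
vertex -1.699 -4.056 -3.399
endloop
endfacet
facet normal -0.339 0.414 -0.845
outer loop
vertex -1.256 -3.769 -3.436
vertex -1.699 -4.056 -3.399
vertex -1.952 -2.584 -2.577
endloop
endfacet
facet normal -0.339 0.413 -0.845
outer loop
vertex -1.952 -2.584 -2.577
vertex -1.699 -4.056 -3.399
vertex -2.395 -2.872 -2.54
endloop
endfacet
facet normal -0.430 0.730 0.531
outer loop
vertex -1.952 -2.584 -2.577
vertex -2.395 -2.872 -2.54
vertex -2.018 -2.918 -2.171
endloop
endfacet
facet normal 0.430 -0.731 -0.529
outer loop
vertex -1.699 -4.056 -3.399
vertex -1.322 -4.102 -3.029
vertex -1.766 -4.39 -2.992
endloop
endfacet
facet normal -0.894 -0.263 -0.363
outer loop
vertex -1.699 -4.056 -3.399
vertex -1.766 -4.39 -2.992
vertex -2.395 -2.872 -2.54
endloop
endfacet
facet normal -0.894 -0.262 -0.363
outer loop
vertex -2.395 -2.872 -2.54
vertex -1.766 -4.39 -2.992
vertex -2.462 -3.205 -2.134
endloop
endfacet
facet normal -0.429 0.732 0.529
outer loop
vertex -2.395 -2.872 -2.54
vertex -2.462 -3.205 -2.134
vertex -2.018 -2.918 -2.171
endloop
endfacet
facet normal 0.430 -0.730 -0.531
outer loop
vertex -1.766 -4.39 -2.992
vertex -1.322 -4.102 -3.029
vertex -1.388 -4.436 -2.623
endloop
endfacet
facet normal -0.555 -0.676 0.484
outer loop
vertex -1.766 -4.39 -2.992
vertex -1.388 -4.436 -2.623
vertex -2.462 -3.205 -2.134
endloop
endfacet
facet normal -0.555 -0.677 0.483
outer loop
vertex -2.462 -3.205 -2.134
vertex -1.388 -4.436 -2.623
vertex -2.084 -3.251 -1.764
endloop
endfacet
facet normal -0.429 0.732 0.529
outer loop
vertex -2.462 -3.205 -2.134
vertex -2.084 -3.251 -1.764
vertex -2.018 -2.918 -2.171
endloop
endfacet
facet normal 0.430 -0.730 -0.531
outer loop
vertex -1.388 -4.436 -2.623
vertex -1.322 -4.102 -3.029
vertex -0.945 -4.148 -2.66
endloop
endfacet
facet normal 0.339 -0.413 0.845
outer loop
vertex -1.388 -4.436 -2.623
vertex -0.945 -4.148 -2.66
vertex -2.084 -3.251 -1.764
endloop
endfacet
facet normal 0.339 -0.414 0.845
outer loop
vertex -2.084 -3.251 -1.764
vertex -0.945 -4.148 -2.66
vertex -1.641 -2.964 -1.801
endloop
endfacet
facet normal -0.430 0.732 0.529
outer loop
vertex -2.084 -3.251 -1.764
vertex -1.641 -2.964 -1.801
vertex -2.018 -2.918 -2.171
endloop
endfacet
facet normal 0.429 -0.732 -0.529
outer loop
vertex -0.945 -4.148 -2.66
vertex -1.322 -4.102 -3.029
vertex -0.878 -3.815 -3.066
endloop
endfacet
facet normal 0.894 0.262 0.363
outer loop
vertex -0.945 -4.148 -2.66
vertex -0.878 -3.815 -3.066
vertex -1.641 -2.964 -1.801
endloop
endfacet
facet normal 0.894 0.263 0.363
outer loop
vertex -1.641 -2.964 -1.801
vertex -0.878 -3.815 -3.066
vertex -1.574 -2.63 -2.208
endloop
endfacet
facet normal -0.430 0.731 0.529
outer loop
vertex -1.641 -2.964 -1.801
vertex -1.574 -2.63 -2.208
vertex -2.018 -2.918 -2.171
endloop
endfacet
facet normal -0.798 0.571 -0.194
outer loop
vertex 0.151 1.866 1.383
vertex 0.577 2.914 2.718
vertex 1.177 2.911 0.236
endloop
endfacet
facet normal -0.243 -0.599 -0.763
outer loop
vertex 2.023 2.306 0.442
vertex 0.151 1.866 1.383
vertex 1.177 2.911 0.236
endloop
endfacet
facet normal -0.798 0.571 -0.194
outer loop
vertex 1.177 2.911 0.236
vertex 0.577 2.914 2.718
vertex 1.603 3.959 1.571
endloop
endfacet
facet normal 0.552 0.561 -0.617
outer loop
vertex 1.603 3.959 1.571
vertex 2.023 2.306 0.442
vertex 1.177 2.911 0.236
endloop
endfacet
facet normal -0.552 -0.561 0.617
outer loop
vertex 0.151 1.866 1.383
vertex 1.423 2.309 2.924
vertex 0.577 2.914 2.718
endloop
endfacet
facet normal -0.243 -0.599 -0.763
outer loop
vertex 0.997 1.261 1.589
vertex 0.151 1.866 1.383
vertex 2.023 2.306 0.442
endloop
endfacet
facet normal -0.552 -0.561 0.617
outer loop
vertex 0.997 1.261 1.589
vertex 1.423 2.309 2.924
vertex 0.151 1.866 1.383
endloop
endfacet
facet normal 0.243 0.599 0.763
outer loop
vertex 0.577 2.914 2.718
vertex 1.423 2.309 2.924
vertex 1.603 3.959 1.571
endloop
endfacet
facet normal 0.552 0.561 -0.617
outer loop
vertex 2.449 3.354 1.777
vertex 2.023 2.306 0.442
vertex 1.603 3.959 1.571
endloop
endfacet
facet normal 0.243 0.599 0.763
outer loop
vertex 1.603 3.959 1.571
vertex 1.423 2.309 2.924
vertex 2.449 3.354 1.777
endloop
endfacet
facet normal 0.798 -0.571 0.194
outer loop
vertex 2.449 3.354 1.777
vertex 0.997 1.261 1.589
vertex 2.023 2.306 0.442
endloop
endfacet
facet normal 0.798 -0.571 0.194
outer loop
vertex 1.423 2.309 2.924
vertex 0.997 1.261 1.589
vertex 2.449 3.354 1.777
endloop
endfacet

endsolid


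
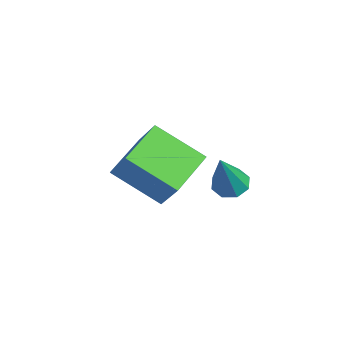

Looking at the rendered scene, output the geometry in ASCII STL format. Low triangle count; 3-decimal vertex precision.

solid 
facet normal -0.366 0.332 -0.870
outer loop
vertex 0.03 0.165 2.406
vertex -0.432 -0.232 2.449
vertex -0.34 0.344 2.63
endloop
endfacet
facet normal 0.573 0.739 0.356
outer loop
vertex 0.03 0.165 2.406
vertex -0.34 0.344 2.63
vertex 0.292 -0.888 4.171
endloop
endfacet
facet normal -0.365 0.332 -0.870
outer loop
vertex -0.34 0.344 2.63
vertex -0.432 -0.232 2.449
vertex -0.763 0.185 2.747
endloop
endfacet
facet normal -0.105 0.755 0.647
outer loop
vertex -0.34 0.344 2.63
vertex -0.763 0.185 2.747
vertex 0.292 -0.888 4.171
endloop
endfacet
facet normal -0.365 0.332 -0.870
outer loop
vertex -0.763 0.185 2.747
vertex -0.432 -0.232 2.449
vertex -0.992 -0.217 2.69
endloop
endfacet
facet normal -0.660 0.277 0.698
outer loop
vertex -0.763 0.185 2.747
vertex -0.992 -0.217 2.69
vertex 0.292 -0.888 4.171
endloop
endfacet
facet normal -0.366 0.331 -0.870
outer loop
vertex -0.992 -0.217 2.69
vertex -0.432 -0.232 2.449
vertex -0.893 -0.628 2.492
endloop
endfacet
facet normal -0.772 -0.417 0.480
outer loop
vertex -0.992 -0.217 2.69
vertex -0.893 -0.628 2.492
vertex 0.292 -0.888 4.171
endloop
endfacet
facet normal -0.366 0.332 -0.869
outer loop
vertex -0.893 -0.628 2.492
vertex -0.432 -0.232 2.449
vertex -0.524 -0.807 2.268
endloop
endfacet
facet normal -0.373 -0.920 0.121
outer loop
vertex -0.893 -0.628 2.492
vertex -0.524 -0.807 2.268
vertex 0.292 -0.888 4.171
endloop
endfacet
facet normal -0.365 0.332 -0.870
outer loop
vertex -0.524 -0.807 2.268
vertex -0.432 -0.232 2.449
vertex -0.101 -0.648 2.151
endloop
endfacet
facet normal 0.305 -0.937 -0.171
outer loop
vertex -0.524 -0.807 2.268
vertex -0.101 -0.648 2.151
vertex 0.292 -0.888 4.171
endloop
endfacet
facet normal -0.366 0.332 -0.870
outer loop
vertex -0.101 -0.648 2.151
vertex -0.432 -0.232 2.449
vertex 0.128 -0.246 2.208
endloop
endfacet
facet normal 0.860 -0.459 -0.222
outer loop
vertex -0.101 -0.648 2.151
vertex 0.128 -0.246 2.208
vertex 0.292 -0.888 4.171
endloop
endfacet
facet normal -0.366 0.332 -0.870
outer loop
vertex 0.128 -0.246 2.208
vertex -0.432 -0.232 2.449
vertex 0.03 0.165 2.406
endloop
endfacet
facet normal 0.972 0.234 -0.005
outer loop
vertex 0.128 -0.246 2.208
vertex 0.03 0.165 2.406
vertex 0.292 -0.888 4.171
endloop
endfacet
facet normal -0.595 -0.116 -0.795
outer loop
vertex -3.876 -2.883 1.249
vertex -4.864 -1.545 1.794
vertex -2.721 -1.602 0.198
endloop
endfacet
facet normal 0.564 -0.765 -0.312
outer loop
vertex -1.756 -1.415 1.486
vertex -3.876 -2.883 1.249
vertex -2.721 -1.602 0.198
endloop
endfacet
facet normal -0.595 -0.116 -0.795
outer loop
vertex -2.721 -1.602 0.198
vertex -4.864 -1.545 1.794
vertex -3.709 -0.264 0.743
endloop
endfacet
facet normal 0.572 0.634 -0.520
outer loop
vertex -3.709 -0.264 0.743
vertex -1.756 -1.415 1.486
vertex -2.721 -1.602 0.198
endloop
endfacet
facet normal -0.572 -0.634 0.520
outer loop
vertex -3.876 -2.883 1.249
vertex -3.899 -1.358 3.082
vertex -4.864 -1.545 1.794
endloop
endfacet
facet normal 0.564 -0.765 -0.312
outer loop
vertex -2.911 -2.696 2.537
vertex -3.876 -2.883 1.249
vertex -1.756 -1.415 1.486
endloop
endfacet
facet normal -0.572 -0.634 0.520
outer loop
vertex -2.911 -2.696 2.537
vertex -3.899 -1.358 3.082
vertex -3.876 -2.883 1.249
endloop
endfacet
facet normal -0.564 0.765 0.312
outer loop
vertex -4.864 -1.545 1.794
vertex -3.899 -1.358 3.082
vertex -3.709 -0.264 0.743
endloop
endfacet
facet normal 0.572 0.634 -0.520
outer loop
vertex -2.744 -0.077 2.031
vertex -1.756 -1.415 1.486
vertex -3.709 -0.264 0.743
endloop
endfacet
facet normal -0.564 0.765 0.312
outer loop
vertex -3.709 -0.264 0.743
vertex -3.899 -1.358 3.082
vertex -2.744 -0.077 2.031
endloop
endfacet
facet normal 0.595 0.116 0.795
outer loop
vertex -2.744 -0.077 2.031
vertex -2.911 -2.696 2.537
vertex -1.756 -1.415 1.486
endloop
endfacet
facet normal 0.595 0.116 0.795
outer loop
vertex -3.899 -1.358 3.082
vertex -2.911 -2.696 2.537
vertex -2.744 -0.077 2.031
endloop
endfacet

endsolid


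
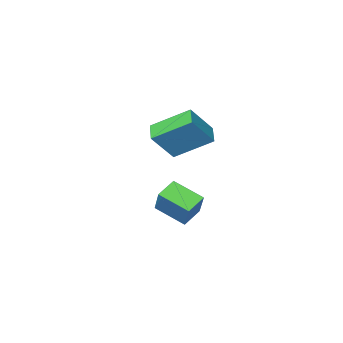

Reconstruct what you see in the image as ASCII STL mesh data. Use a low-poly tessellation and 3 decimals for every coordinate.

solid 
facet normal -0.874 -0.284 0.393
outer loop
vertex -0.581 2.988 0.681
vertex -1.196 4.101 0.119
vertex -0.845 2.292 -0.409
endloop
endfacet
facet normal 0.442 -0.801 0.404
outer loop
vertex -0.024 2.559 -0.779
vertex -0.581 2.988 0.681
vertex -0.845 2.292 -0.409
endloop
endfacet
facet normal -0.874 -0.285 0.395
outer loop
vertex -0.845 2.292 -0.409
vertex -1.196 4.101 0.119
vertex -1.461 3.404 -0.97
endloop
endfacet
facet normal -0.200 -0.528 -0.826
outer loop
vertex -1.461 3.404 -0.97
vertex -0.024 2.559 -0.779
vertex -0.845 2.292 -0.409
endloop
endfacet
facet normal 0.200 0.528 0.826
outer loop
vertex -0.581 2.988 0.681
vertex -0.375 4.368 -0.251
vertex -1.196 4.101 0.119
endloop
endfacet
facet normal 0.443 -0.800 0.404
outer loop
vertex 0.241 3.256 0.31
vertex -0.581 2.988 0.681
vertex -0.024 2.559 -0.779
endloop
endfacet
facet normal 0.201 0.528 0.825
outer loop
vertex 0.241 3.256 0.31
vertex -0.375 4.368 -0.251
vertex -0.581 2.988 0.681
endloop
endfacet
facet normal -0.443 0.800 -0.405
outer loop
vertex -1.196 4.101 0.119
vertex -0.375 4.368 -0.251
vertex -1.461 3.404 -0.97
endloop
endfacet
facet normal -0.201 -0.528 -0.825
outer loop
vertex -0.639 3.672 -1.341
vertex -0.024 2.559 -0.779
vertex -1.461 3.404 -0.97
endloop
endfacet
facet normal -0.443 0.800 -0.404
outer loop
vertex -1.461 3.404 -0.97
vertex -0.375 4.368 -0.251
vertex -0.639 3.672 -1.341
endloop
endfacet
facet normal 0.874 0.284 -0.394
outer loop
vertex -0.639 3.672 -1.341
vertex 0.241 3.256 0.31
vertex -0.024 2.559 -0.779
endloop
endfacet
facet normal 0.874 0.285 -0.394
outer loop
vertex -0.375 4.368 -0.251
vertex 0.241 3.256 0.31
vertex -0.639 3.672 -1.341
endloop
endfacet
facet normal -0.631 0.567 0.530
outer loop
vertex -0.612 4.093 4.783
vertex -0.223 4.793 4.497
vertex -1.54 4.138 3.631
endloop
endfacet
facet normal -0.457 -0.823 0.336
outer loop
vertex -0.437 3.147 2.703
vertex -0.612 4.093 4.783
vertex -1.54 4.138 3.631
endloop
endfacet
facet normal -0.631 0.566 0.531
outer loop
vertex -1.54 4.138 3.631
vertex -0.223 4.793 4.497
vertex -1.152 4.838 3.345
endloop
endfacet
facet normal -0.628 0.030 -0.778
outer loop
vertex -1.152 4.838 3.345
vertex -0.437 3.147 2.703
vertex -1.54 4.138 3.631
endloop
endfacet
facet normal 0.627 -0.031 0.778
outer loop
vertex -0.612 4.093 4.783
vertex 0.88 3.802 3.569
vertex -0.223 4.793 4.497
endloop
endfacet
facet normal -0.457 -0.824 0.336
outer loop
vertex 0.492 3.102 3.855
vertex -0.612 4.093 4.783
vertex -0.437 3.147 2.703
endloop
endfacet
facet normal 0.627 -0.030 0.778
outer loop
vertex 0.492 3.102 3.855
vertex 0.88 3.802 3.569
vertex -0.612 4.093 4.783
endloop
endfacet
facet normal 0.457 0.823 -0.336
outer loop
vertex -0.223 4.793 4.497
vertex 0.88 3.802 3.569
vertex -1.152 4.838 3.345
endloop
endfacet
facet normal -0.627 0.030 -0.778
outer loop
vertex -0.048 3.847 2.417
vertex -0.437 3.147 2.703
vertex -1.152 4.838 3.345
endloop
endfacet
facet normal 0.457 0.824 -0.336
outer loop
vertex -1.152 4.838 3.345
vertex 0.88 3.802 3.569
vertex -0.048 3.847 2.417
endloop
endfacet
facet normal 0.630 -0.567 -0.530
outer loop
vertex -0.048 3.847 2.417
vertex 0.492 3.102 3.855
vertex -0.437 3.147 2.703
endloop
endfacet
facet normal 0.631 -0.566 -0.530
outer loop
vertex 0.88 3.802 3.569
vertex 0.492 3.102 3.855
vertex -0.048 3.847 2.417
endloop
endfacet

endsolid


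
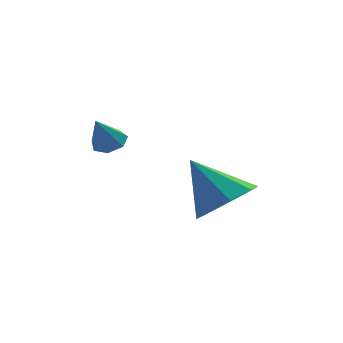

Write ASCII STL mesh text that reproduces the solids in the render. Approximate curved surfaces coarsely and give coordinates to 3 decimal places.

solid 
facet normal 0.533 -0.397 -0.747
outer loop
vertex 4.967 2.631 -2.33
vertex 4.327 3.135 -3.055
vertex 5.249 3.39 -2.532
endloop
endfacet
facet normal 0.443 0.073 0.894
outer loop
vertex 4.967 2.631 -2.33
vertex 5.249 3.39 -2.532
vertex 3.293 3.905 -1.605
endloop
endfacet
facet normal 0.533 -0.397 -0.747
outer loop
vertex 5.249 3.39 -2.532
vertex 4.327 3.135 -3.055
vertex 4.991 3.999 -3.04
endloop
endfacet
facet normal 0.453 0.676 0.581
outer loop
vertex 5.249 3.39 -2.532
vertex 4.991 3.999 -3.04
vertex 3.293 3.905 -1.605
endloop
endfacet
facet normal 0.534 -0.397 -0.747
outer loop
vertex 4.991 3.999 -3.04
vertex 4.327 3.135 -3.055
vertex 4.344 4.102 -3.557
endloop
endfacet
facet normal 0.054 0.990 0.129
outer loop
vertex 4.991 3.999 -3.04
vertex 4.344 4.102 -3.557
vertex 3.293 3.905 -1.605
endloop
endfacet
facet normal 0.533 -0.397 -0.747
outer loop
vertex 4.344 4.102 -3.557
vertex 4.327 3.135 -3.055
vertex 3.687 3.639 -3.779
endloop
endfacet
facet normal -0.520 0.832 -0.196
outer loop
vertex 4.344 4.102 -3.557
vertex 3.687 3.639 -3.779
vertex 3.293 3.905 -1.605
endloop
endfacet
facet normal 0.533 -0.397 -0.747
outer loop
vertex 3.687 3.639 -3.779
vertex 4.327 3.135 -3.055
vertex 3.405 2.88 -3.577
endloop
endfacet
facet normal -0.934 0.292 -0.205
outer loop
vertex 3.687 3.639 -3.779
vertex 3.405 2.88 -3.577
vertex 3.293 3.905 -1.605
endloop
endfacet
facet normal 0.533 -0.397 -0.747
outer loop
vertex 3.405 2.88 -3.577
vertex 4.327 3.135 -3.055
vertex 3.663 2.271 -3.069
endloop
endfacet
facet normal -0.945 -0.310 0.108
outer loop
vertex 3.405 2.88 -3.577
vertex 3.663 2.271 -3.069
vertex 3.293 3.905 -1.605
endloop
endfacet
facet normal 0.533 -0.397 -0.747
outer loop
vertex 3.663 2.271 -3.069
vertex 4.327 3.135 -3.055
vertex 4.31 2.168 -2.553
endloop
endfacet
facet normal -0.545 -0.624 0.559
outer loop
vertex 3.663 2.271 -3.069
vertex 4.31 2.168 -2.553
vertex 3.293 3.905 -1.605
endloop
endfacet
facet normal 0.533 -0.397 -0.747
outer loop
vertex 4.31 2.168 -2.553
vertex 4.327 3.135 -3.055
vertex 4.967 2.631 -2.33
endloop
endfacet
facet normal 0.028 -0.466 0.884
outer loop
vertex 4.31 2.168 -2.553
vertex 4.967 2.631 -2.33
vertex 3.293 3.905 -1.605
endloop
endfacet
facet normal 0.339 0.404 -0.850
outer loop
vertex 1.432 2.717 -0.152
vertex 0.908 2.747 -0.347
vertex 1.193 3.128 -0.052
endloop
endfacet
facet normal 0.602 0.160 0.782
outer loop
vertex 1.432 2.717 -0.152
vertex 1.193 3.128 -0.052
vertex 0.512 2.273 0.647
endloop
endfacet
facet normal 0.339 0.404 -0.850
outer loop
vertex 1.193 3.128 -0.052
vertex 0.908 2.747 -0.347
vertex 0.739 3.252 -0.174
endloop
endfacet
facet normal -0.028 0.646 0.763
outer loop
vertex 1.193 3.128 -0.052
vertex 0.739 3.252 -0.174
vertex 0.512 2.273 0.647
endloop
endfacet
facet normal 0.337 0.404 -0.850
outer loop
vertex 0.739 3.252 -0.174
vertex 0.908 2.747 -0.347
vertex 0.412 2.995 -0.426
endloop
endfacet
facet normal -0.739 0.525 0.422
outer loop
vertex 0.739 3.252 -0.174
vertex 0.412 2.995 -0.426
vertex 0.512 2.273 0.647
endloop
endfacet
facet normal 0.338 0.406 -0.849
outer loop
vertex 0.412 2.995 -0.426
vertex 0.908 2.747 -0.347
vertex 0.459 2.552 -0.619
endloop
endfacet
facet normal -0.993 -0.113 0.017
outer loop
vertex 0.412 2.995 -0.426
vertex 0.459 2.552 -0.619
vertex 0.512 2.273 0.647
endloop
endfacet
facet normal 0.339 0.405 -0.849
outer loop
vertex 0.459 2.552 -0.619
vertex 0.908 2.747 -0.347
vertex 0.844 2.255 -0.607
endloop
endfacet
facet normal -0.601 -0.785 -0.148
outer loop
vertex 0.459 2.552 -0.619
vertex 0.844 2.255 -0.607
vertex 0.512 2.273 0.647
endloop
endfacet
facet normal 0.339 0.405 -0.849
outer loop
vertex 0.844 2.255 -0.607
vertex 0.908 2.747 -0.347
vertex 1.277 2.329 -0.399
endloop
endfacet
facet normal 0.144 -0.988 0.052
outer loop
vertex 0.844 2.255 -0.607
vertex 1.277 2.329 -0.399
vertex 0.512 2.273 0.647
endloop
endfacet
facet normal 0.339 0.405 -0.849
outer loop
vertex 1.277 2.329 -0.399
vertex 0.908 2.747 -0.347
vertex 1.432 2.717 -0.152
endloop
endfacet
facet normal 0.679 -0.568 0.466
outer loop
vertex 1.277 2.329 -0.399
vertex 1.432 2.717 -0.152
vertex 0.512 2.273 0.647
endloop
endfacet

endsolid


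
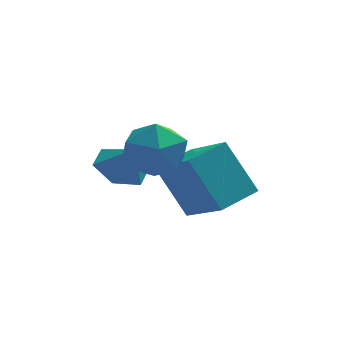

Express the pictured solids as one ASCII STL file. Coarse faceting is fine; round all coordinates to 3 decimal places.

solid 
facet normal 0.570 0.287 0.770
outer loop
vertex -2.372 0.458 1.625
vertex -2.815 -0.337 2.249
vertex -1.908 -0.543 1.654
endloop
endfacet
facet normal 0.895 0.419 0.150
outer loop
vertex -2.372 0.458 1.625
vertex -1.908 -0.543 1.654
vertex -1.999 -0.005 0.695
endloop
endfacet
facet normal 0.473 0.849 -0.233
outer loop
vertex -2.372 0.458 1.625
vertex -1.999 -0.005 0.695
vertex -2.964 0.533 0.696
endloop
endfacet
facet normal -0.113 0.982 0.151
outer loop
vertex -2.372 0.458 1.625
vertex -2.964 0.533 0.696
vertex -3.468 0.327 1.656
endloop
endfacet
facet normal -0.054 0.635 0.771
outer loop
vertex -2.372 0.458 1.625
vertex -3.468 0.327 1.656
vertex -2.815 -0.337 2.249
endloop
endfacet
facet normal 0.959 -0.198 -0.202
outer loop
vertex -1.999 -0.005 0.695
vertex -1.908 -0.543 1.654
vertex -2.212 -1.087 0.744
endloop
endfacet
facet normal 0.432 -0.412 0.802
outer loop
vertex -1.908 -0.543 1.654
vertex -2.815 -0.337 2.249
vertex -2.716 -1.293 1.704
endloop
endfacet
facet normal -0.577 0.150 0.803
outer loop
vertex -2.815 -0.337 2.249
vertex -3.468 0.327 1.656
vertex -3.681 -0.755 1.705
endloop
endfacet
facet normal -0.673 0.712 -0.201
outer loop
vertex -3.468 0.327 1.656
vertex -2.964 0.533 0.696
vertex -3.772 -0.217 0.746
endloop
endfacet
facet normal 0.276 0.497 -0.822
outer loop
vertex -2.964 0.533 0.696
vertex -1.999 -0.005 0.695
vertex -2.865 -0.423 0.151
endloop
endfacet
facet normal 0.113 -0.982 -0.151
outer loop
vertex -3.308 -1.218 0.775
vertex -2.212 -1.087 0.744
vertex -2.716 -1.293 1.704
endloop
endfacet
facet normal -0.473 -0.849 0.233
outer loop
vertex -3.308 -1.218 0.775
vertex -2.716 -1.293 1.704
vertex -3.681 -0.755 1.705
endloop
endfacet
facet normal -0.895 -0.419 -0.150
outer loop
vertex -3.308 -1.218 0.775
vertex -3.681 -0.755 1.705
vertex -3.772 -0.217 0.746
endloop
endfacet
facet normal -0.570 -0.287 -0.770
outer loop
vertex -3.308 -1.218 0.775
vertex -3.772 -0.217 0.746
vertex -2.865 -0.423 0.151
endloop
endfacet
facet normal 0.054 -0.635 -0.771
outer loop
vertex -3.308 -1.218 0.775
vertex -2.865 -0.423 0.151
vertex -2.212 -1.087 0.744
endloop
endfacet
facet normal 0.673 -0.712 0.201
outer loop
vertex -2.716 -1.293 1.704
vertex -2.212 -1.087 0.744
vertex -1.908 -0.543 1.654
endloop
endfacet
facet normal -0.276 -0.497 0.822
outer loop
vertex -3.681 -0.755 1.705
vertex -2.716 -1.293 1.704
vertex -2.815 -0.337 2.249
endloop
endfacet
facet normal -0.959 0.198 0.202
outer loop
vertex -3.772 -0.217 0.746
vertex -3.681 -0.755 1.705
vertex -3.468 0.327 1.656
endloop
endfacet
facet normal -0.432 0.412 -0.802
outer loop
vertex -2.865 -0.423 0.151
vertex -3.772 -0.217 0.746
vertex -2.964 0.533 0.696
endloop
endfacet
facet normal 0.577 -0.150 -0.803
outer loop
vertex -2.212 -1.087 0.744
vertex -2.865 -0.423 0.151
vertex -1.999 -0.005 0.695
endloop
endfacet
facet normal -0.399 0.319 -0.859
outer loop
vertex -3.261 0.596 -0.788
vertex -3.845 1.142 -0.314
vertex -3.016 1.469 -0.578
endloop
endfacet
facet normal 0.943 -0.300 0.147
outer loop
vertex -3.261 0.596 -0.788
vertex -3.016 1.469 -0.578
vertex -3.415 0.798 0.614
endloop
endfacet
facet normal -0.399 0.319 -0.859
outer loop
vertex -3.016 1.469 -0.578
vertex -3.845 1.142 -0.314
vertex -3.6 2.015 -0.104
endloop
endfacet
facet normal 0.774 0.405 0.487
outer loop
vertex -3.016 1.469 -0.578
vertex -3.6 2.015 -0.104
vertex -3.415 0.798 0.614
endloop
endfacet
facet normal -0.399 0.319 -0.860
outer loop
vertex -3.6 2.015 -0.104
vertex -3.845 1.142 -0.314
vertex -4.43 1.688 0.16
endloop
endfacet
facet normal 0.069 0.515 0.855
outer loop
vertex -3.6 2.015 -0.104
vertex -4.43 1.688 0.16
vertex -3.415 0.798 0.614
endloop
endfacet
facet normal -0.399 0.319 -0.860
outer loop
vertex -4.43 1.688 0.16
vertex -3.845 1.142 -0.314
vertex -4.675 0.816 -0.05
endloop
endfacet
facet normal -0.466 -0.081 0.881
outer loop
vertex -4.43 1.688 0.16
vertex -4.675 0.816 -0.05
vertex -3.415 0.798 0.614
endloop
endfacet
facet normal -0.399 0.320 -0.860
outer loop
vertex -4.675 0.816 -0.05
vertex -3.845 1.142 -0.314
vertex -4.091 0.27 -0.524
endloop
endfacet
facet normal -0.296 -0.787 0.541
outer loop
vertex -4.675 0.816 -0.05
vertex -4.091 0.27 -0.524
vertex -3.415 0.798 0.614
endloop
endfacet
facet normal -0.399 0.320 -0.860
outer loop
vertex -4.091 0.27 -0.524
vertex -3.845 1.142 -0.314
vertex -3.261 0.596 -0.788
endloop
endfacet
facet normal 0.407 -0.897 0.174
outer loop
vertex -4.091 0.27 -0.524
vertex -3.261 0.596 -0.788
vertex -3.415 0.798 0.614
endloop
endfacet
facet normal -0.751 -0.636 -0.179
outer loop
vertex -0.882 0.168 -1.647
vertex -1.847 0.811 0.116
vertex -1.873 1.642 -2.728
endloop
endfacet
facet normal 0.458 -0.305 -0.835
outer loop
vertex -0.733 2.609 -2.456
vertex -0.882 0.168 -1.647
vertex -1.873 1.642 -2.728
endloop
endfacet
facet normal -0.750 -0.636 -0.179
outer loop
vertex -1.873 1.642 -2.728
vertex -1.847 0.811 0.116
vertex -2.839 2.285 -0.966
endloop
endfacet
facet normal -0.477 0.709 -0.520
outer loop
vertex -2.839 2.285 -0.966
vertex -0.733 2.609 -2.456
vertex -1.873 1.642 -2.728
endloop
endfacet
facet normal 0.477 -0.709 0.520
outer loop
vertex -0.882 0.168 -1.647
vertex -0.707 1.778 0.388
vertex -1.847 0.811 0.116
endloop
endfacet
facet normal 0.458 -0.305 -0.835
outer loop
vertex 0.259 1.135 -1.374
vertex -0.882 0.168 -1.647
vertex -0.733 2.609 -2.456
endloop
endfacet
facet normal 0.476 -0.709 0.520
outer loop
vertex 0.259 1.135 -1.374
vertex -0.707 1.778 0.388
vertex -0.882 0.168 -1.647
endloop
endfacet
facet normal -0.458 0.305 0.835
outer loop
vertex -1.847 0.811 0.116
vertex -0.707 1.778 0.388
vertex -2.839 2.285 -0.966
endloop
endfacet
facet normal -0.477 0.709 -0.520
outer loop
vertex -1.698 3.252 -0.693
vertex -0.733 2.609 -2.456
vertex -2.839 2.285 -0.966
endloop
endfacet
facet normal -0.458 0.305 0.835
outer loop
vertex -2.839 2.285 -0.966
vertex -0.707 1.778 0.388
vertex -1.698 3.252 -0.693
endloop
endfacet
facet normal 0.750 0.636 0.179
outer loop
vertex -1.698 3.252 -0.693
vertex 0.259 1.135 -1.374
vertex -0.733 2.609 -2.456
endloop
endfacet
facet normal 0.750 0.636 0.179
outer loop
vertex -0.707 1.778 0.388
vertex 0.259 1.135 -1.374
vertex -1.698 3.252 -0.693
endloop
endfacet

endsolid


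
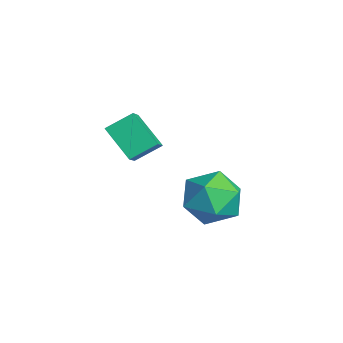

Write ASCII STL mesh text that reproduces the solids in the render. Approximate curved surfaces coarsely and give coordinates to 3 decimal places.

solid 
facet normal -0.718 0.362 -0.594
outer loop
vertex 0.858 -1.472 3.827
vertex 1.721 -1.021 3.058
vertex 0.85 -2.262 3.355
endloop
endfacet
facet normal -0.696 -0.363 0.620
outer loop
vertex 1.439 -2.559 3.842
vertex 0.858 -1.472 3.827
vertex 0.85 -2.262 3.355
endloop
endfacet
facet normal -0.718 0.362 -0.594
outer loop
vertex 0.85 -2.262 3.355
vertex 1.721 -1.021 3.058
vertex 1.713 -1.811 2.586
endloop
endfacet
facet normal -0.009 -0.858 -0.513
outer loop
vertex 1.713 -1.811 2.586
vertex 1.439 -2.559 3.842
vertex 0.85 -2.262 3.355
endloop
endfacet
facet normal 0.009 0.858 0.513
outer loop
vertex 0.858 -1.472 3.827
vertex 2.31 -1.318 3.545
vertex 1.721 -1.021 3.058
endloop
endfacet
facet normal -0.696 -0.363 0.620
outer loop
vertex 1.447 -1.769 4.314
vertex 0.858 -1.472 3.827
vertex 1.439 -2.559 3.842
endloop
endfacet
facet normal 0.009 0.858 0.513
outer loop
vertex 1.447 -1.769 4.314
vertex 2.31 -1.318 3.545
vertex 0.858 -1.472 3.827
endloop
endfacet
facet normal 0.696 0.363 -0.620
outer loop
vertex 1.721 -1.021 3.058
vertex 2.31 -1.318 3.545
vertex 1.713 -1.811 2.586
endloop
endfacet
facet normal -0.009 -0.858 -0.513
outer loop
vertex 2.302 -2.108 3.073
vertex 1.439 -2.559 3.842
vertex 1.713 -1.811 2.586
endloop
endfacet
facet normal 0.696 0.363 -0.620
outer loop
vertex 1.713 -1.811 2.586
vertex 2.31 -1.318 3.545
vertex 2.302 -2.108 3.073
endloop
endfacet
facet normal 0.718 -0.362 0.594
outer loop
vertex 2.302 -2.108 3.073
vertex 1.447 -1.769 4.314
vertex 1.439 -2.559 3.842
endloop
endfacet
facet normal 0.718 -0.362 0.594
outer loop
vertex 2.31 -1.318 3.545
vertex 1.447 -1.769 4.314
vertex 2.302 -2.108 3.073
endloop
endfacet
facet normal -0.022 0.809 0.587
outer loop
vertex 1.306 1.352 0.558
vertex 1.225 0.766 1.363
vertex 2.127 1.034 1.028
endloop
endfacet
facet normal 0.362 0.932 -0.001
outer loop
vertex 1.306 1.352 0.558
vertex 2.127 1.034 1.028
vertex 2.096 1.045 0.03
endloop
endfacet
facet normal -0.060 0.821 -0.567
outer loop
vertex 1.306 1.352 0.558
vertex 2.096 1.045 0.03
vertex 1.174 0.783 -0.252
endloop
endfacet
facet normal -0.704 0.630 -0.328
outer loop
vertex 1.306 1.352 0.558
vertex 1.174 0.783 -0.252
vertex 0.636 0.611 0.571
endloop
endfacet
facet normal -0.681 0.623 0.385
outer loop
vertex 1.306 1.352 0.558
vertex 0.636 0.611 0.571
vertex 1.225 0.766 1.363
endloop
endfacet
facet normal 0.891 0.454 -0.023
outer loop
vertex 2.096 1.045 0.03
vertex 2.127 1.034 1.028
vertex 2.504 0.269 0.509
endloop
endfacet
facet normal 0.269 0.255 0.929
outer loop
vertex 2.127 1.034 1.028
vertex 1.225 0.766 1.363
vertex 1.966 0.097 1.332
endloop
endfacet
facet normal -0.797 -0.047 0.602
outer loop
vertex 1.225 0.766 1.363
vertex 0.636 0.611 0.571
vertex 1.044 -0.165 1.05
endloop
endfacet
facet normal -0.833 -0.036 -0.552
outer loop
vertex 0.636 0.611 0.571
vertex 1.174 0.783 -0.252
vertex 1.013 -0.154 0.052
endloop
endfacet
facet normal 0.209 0.275 -0.938
outer loop
vertex 1.174 0.783 -0.252
vertex 2.096 1.045 0.03
vertex 1.915 0.114 -0.283
endloop
endfacet
facet normal 0.704 -0.630 0.328
outer loop
vertex 1.834 -0.472 0.522
vertex 2.504 0.269 0.509
vertex 1.966 0.097 1.332
endloop
endfacet
facet normal 0.060 -0.821 0.567
outer loop
vertex 1.834 -0.472 0.522
vertex 1.966 0.097 1.332
vertex 1.044 -0.165 1.05
endloop
endfacet
facet normal -0.362 -0.932 0.001
outer loop
vertex 1.834 -0.472 0.522
vertex 1.044 -0.165 1.05
vertex 1.013 -0.154 0.052
endloop
endfacet
facet normal 0.022 -0.809 -0.587
outer loop
vertex 1.834 -0.472 0.522
vertex 1.013 -0.154 0.052
vertex 1.915 0.114 -0.283
endloop
endfacet
facet normal 0.681 -0.623 -0.385
outer loop
vertex 1.834 -0.472 0.522
vertex 1.915 0.114 -0.283
vertex 2.504 0.269 0.509
endloop
endfacet
facet normal 0.833 0.036 0.552
outer loop
vertex 1.966 0.097 1.332
vertex 2.504 0.269 0.509
vertex 2.127 1.034 1.028
endloop
endfacet
facet normal -0.209 -0.275 0.938
outer loop
vertex 1.044 -0.165 1.05
vertex 1.966 0.097 1.332
vertex 1.225 0.766 1.363
endloop
endfacet
facet normal -0.891 -0.454 0.023
outer loop
vertex 1.013 -0.154 0.052
vertex 1.044 -0.165 1.05
vertex 0.636 0.611 0.571
endloop
endfacet
facet normal -0.269 -0.255 -0.929
outer loop
vertex 1.915 0.114 -0.283
vertex 1.013 -0.154 0.052
vertex 1.174 0.783 -0.252
endloop
endfacet
facet normal 0.797 0.047 -0.602
outer loop
vertex 2.504 0.269 0.509
vertex 1.915 0.114 -0.283
vertex 2.096 1.045 0.03
endloop
endfacet

endsolid


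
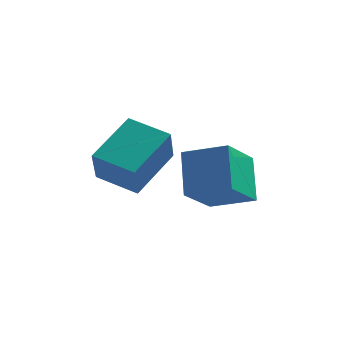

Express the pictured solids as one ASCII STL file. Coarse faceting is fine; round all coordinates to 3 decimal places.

solid 
facet normal -0.927 0.289 0.238
outer loop
vertex -2.055 -2.658 0.52
vertex -1.271 -0.954 1.507
vertex -2.143 -1.847 -0.81
endloop
endfacet
facet normal -0.370 -0.804 -0.466
outer loop
vertex -0.669 -2.306 -1.187
vertex -2.055 -2.658 0.52
vertex -2.143 -1.847 -0.81
endloop
endfacet
facet normal -0.927 0.289 0.238
outer loop
vertex -2.143 -1.847 -0.81
vertex -1.271 -0.954 1.507
vertex -1.359 -0.143 0.178
endloop
endfacet
facet normal -0.056 0.520 -0.852
outer loop
vertex -1.359 -0.143 0.178
vertex -0.669 -2.306 -1.187
vertex -2.143 -1.847 -0.81
endloop
endfacet
facet normal 0.056 -0.520 0.853
outer loop
vertex -2.055 -2.658 0.52
vertex 0.203 -1.413 1.13
vertex -1.271 -0.954 1.507
endloop
endfacet
facet normal -0.370 -0.804 -0.466
outer loop
vertex -0.581 -3.117 0.142
vertex -2.055 -2.658 0.52
vertex -0.669 -2.306 -1.187
endloop
endfacet
facet normal 0.057 -0.520 0.852
outer loop
vertex -0.581 -3.117 0.142
vertex 0.203 -1.413 1.13
vertex -2.055 -2.658 0.52
endloop
endfacet
facet normal 0.370 0.804 0.466
outer loop
vertex -1.271 -0.954 1.507
vertex 0.203 -1.413 1.13
vertex -1.359 -0.143 0.178
endloop
endfacet
facet normal -0.057 0.520 -0.852
outer loop
vertex 0.115 -0.602 -0.2
vertex -0.669 -2.306 -1.187
vertex -1.359 -0.143 0.178
endloop
endfacet
facet normal 0.370 0.804 0.466
outer loop
vertex -1.359 -0.143 0.178
vertex 0.203 -1.413 1.13
vertex 0.115 -0.602 -0.2
endloop
endfacet
facet normal 0.927 -0.289 -0.238
outer loop
vertex 0.115 -0.602 -0.2
vertex -0.581 -3.117 0.142
vertex -0.669 -2.306 -1.187
endloop
endfacet
facet normal 0.927 -0.289 -0.238
outer loop
vertex 0.203 -1.413 1.13
vertex -0.581 -3.117 0.142
vertex 0.115 -0.602 -0.2
endloop
endfacet
facet normal -0.944 0.085 -0.320
outer loop
vertex 0.768 -2.496 0.881
vertex 1.302 -1.03 -0.306
vertex 1.098 -3.655 -0.402
endloop
endfacet
facet normal -0.272 -0.748 0.605
outer loop
vertex 2.598 -3.79 0.106
vertex 0.768 -2.496 0.881
vertex 1.098 -3.655 -0.402
endloop
endfacet
facet normal -0.944 0.085 -0.319
outer loop
vertex 1.098 -3.655 -0.402
vertex 1.302 -1.03 -0.306
vertex 1.631 -2.189 -1.589
endloop
endfacet
facet normal 0.188 -0.658 -0.729
outer loop
vertex 1.631 -2.189 -1.589
vertex 2.598 -3.79 0.106
vertex 1.098 -3.655 -0.402
endloop
endfacet
facet normal -0.188 0.658 0.729
outer loop
vertex 0.768 -2.496 0.881
vertex 2.802 -1.165 0.202
vertex 1.302 -1.03 -0.306
endloop
endfacet
facet normal -0.272 -0.748 0.606
outer loop
vertex 2.269 -2.631 1.389
vertex 0.768 -2.496 0.881
vertex 2.598 -3.79 0.106
endloop
endfacet
facet normal -0.187 0.658 0.729
outer loop
vertex 2.269 -2.631 1.389
vertex 2.802 -1.165 0.202
vertex 0.768 -2.496 0.881
endloop
endfacet
facet normal 0.272 0.748 -0.606
outer loop
vertex 1.302 -1.03 -0.306
vertex 2.802 -1.165 0.202
vertex 1.631 -2.189 -1.589
endloop
endfacet
facet normal 0.187 -0.658 -0.729
outer loop
vertex 3.132 -2.324 -1.081
vertex 2.598 -3.79 0.106
vertex 1.631 -2.189 -1.589
endloop
endfacet
facet normal 0.272 0.748 -0.606
outer loop
vertex 1.631 -2.189 -1.589
vertex 2.802 -1.165 0.202
vertex 3.132 -2.324 -1.081
endloop
endfacet
facet normal 0.944 -0.085 0.319
outer loop
vertex 3.132 -2.324 -1.081
vertex 2.269 -2.631 1.389
vertex 2.598 -3.79 0.106
endloop
endfacet
facet normal 0.944 -0.085 0.319
outer loop
vertex 2.802 -1.165 0.202
vertex 2.269 -2.631 1.389
vertex 3.132 -2.324 -1.081
endloop
endfacet

endsolid


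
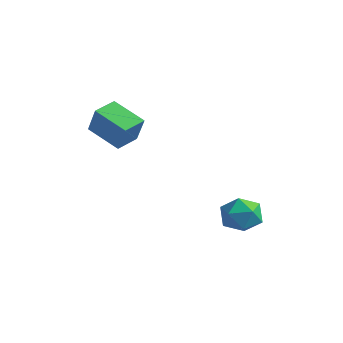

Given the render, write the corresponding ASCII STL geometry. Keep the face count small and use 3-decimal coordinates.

solid 
facet normal 0.457 0.242 0.856
outer loop
vertex 3.724 2.05 -1.831
vertex 3.348 1.023 -1.34
vertex 4.4 1.064 -1.913
endloop
endfacet
facet normal 0.799 0.523 0.296
outer loop
vertex 3.724 2.05 -1.831
vertex 4.4 1.064 -1.913
vertex 4.278 1.787 -2.861
endloop
endfacet
facet normal 0.339 0.939 -0.057
outer loop
vertex 3.724 2.05 -1.831
vertex 4.278 1.787 -2.861
vertex 3.15 2.194 -2.873
endloop
endfacet
facet normal -0.287 0.915 0.284
outer loop
vertex 3.724 2.05 -1.831
vertex 3.15 2.194 -2.873
vertex 2.576 1.722 -1.933
endloop
endfacet
facet normal -0.214 0.484 0.849
outer loop
vertex 3.724 2.05 -1.831
vertex 2.576 1.722 -1.933
vertex 3.348 1.023 -1.34
endloop
endfacet
facet normal 0.991 -0.012 -0.136
outer loop
vertex 4.278 1.787 -2.861
vertex 4.4 1.064 -1.913
vertex 4.244 0.598 -3.007
endloop
endfacet
facet normal 0.437 -0.466 0.769
outer loop
vertex 4.4 1.064 -1.913
vertex 3.348 1.023 -1.34
vertex 3.67 0.126 -2.067
endloop
endfacet
facet normal -0.649 -0.074 0.757
outer loop
vertex 3.348 1.023 -1.34
vertex 2.576 1.722 -1.933
vertex 2.542 0.533 -2.079
endloop
endfacet
facet normal -0.767 0.622 -0.156
outer loop
vertex 2.576 1.722 -1.933
vertex 3.15 2.194 -2.873
vertex 2.42 1.256 -3.027
endloop
endfacet
facet normal 0.246 0.662 -0.708
outer loop
vertex 3.15 2.194 -2.873
vertex 4.278 1.787 -2.861
vertex 3.472 1.297 -3.6
endloop
endfacet
facet normal 0.287 -0.915 -0.284
outer loop
vertex 3.096 0.27 -3.109
vertex 4.244 0.598 -3.007
vertex 3.67 0.126 -2.067
endloop
endfacet
facet normal -0.339 -0.939 0.057
outer loop
vertex 3.096 0.27 -3.109
vertex 3.67 0.126 -2.067
vertex 2.542 0.533 -2.079
endloop
endfacet
facet normal -0.799 -0.523 -0.296
outer loop
vertex 3.096 0.27 -3.109
vertex 2.542 0.533 -2.079
vertex 2.42 1.256 -3.027
endloop
endfacet
facet normal -0.457 -0.242 -0.856
outer loop
vertex 3.096 0.27 -3.109
vertex 2.42 1.256 -3.027
vertex 3.472 1.297 -3.6
endloop
endfacet
facet normal 0.214 -0.484 -0.849
outer loop
vertex 3.096 0.27 -3.109
vertex 3.472 1.297 -3.6
vertex 4.244 0.598 -3.007
endloop
endfacet
facet normal 0.767 -0.622 0.156
outer loop
vertex 3.67 0.126 -2.067
vertex 4.244 0.598 -3.007
vertex 4.4 1.064 -1.913
endloop
endfacet
facet normal -0.246 -0.662 0.708
outer loop
vertex 2.542 0.533 -2.079
vertex 3.67 0.126 -2.067
vertex 3.348 1.023 -1.34
endloop
endfacet
facet normal -0.991 0.012 0.136
outer loop
vertex 2.42 1.256 -3.027
vertex 2.542 0.533 -2.079
vertex 2.576 1.722 -1.933
endloop
endfacet
facet normal -0.437 0.466 -0.769
outer loop
vertex 3.472 1.297 -3.6
vertex 2.42 1.256 -3.027
vertex 3.15 2.194 -2.873
endloop
endfacet
facet normal 0.649 0.074 -0.757
outer loop
vertex 4.244 0.598 -3.007
vertex 3.472 1.297 -3.6
vertex 4.278 1.787 -2.861
endloop
endfacet
facet normal -0.841 -0.278 0.464
outer loop
vertex -1.365 -4.153 4.304
vertex -1.628 -2.835 4.616
vertex -2.256 -3.975 2.797
endloop
endfacet
facet normal 0.191 -0.955 -0.226
outer loop
vertex -0.532 -3.405 1.844
vertex -1.365 -4.153 4.304
vertex -2.256 -3.975 2.797
endloop
endfacet
facet normal -0.841 -0.277 0.464
outer loop
vertex -2.256 -3.975 2.797
vertex -1.628 -2.835 4.616
vertex -2.519 -2.656 3.108
endloop
endfacet
facet normal -0.507 0.101 -0.856
outer loop
vertex -2.519 -2.656 3.108
vertex -0.532 -3.405 1.844
vertex -2.256 -3.975 2.797
endloop
endfacet
facet normal 0.507 -0.102 0.856
outer loop
vertex -1.365 -4.153 4.304
vertex 0.096 -2.265 3.663
vertex -1.628 -2.835 4.616
endloop
endfacet
facet normal 0.191 -0.955 -0.226
outer loop
vertex 0.359 -3.584 3.352
vertex -1.365 -4.153 4.304
vertex -0.532 -3.405 1.844
endloop
endfacet
facet normal 0.506 -0.101 0.856
outer loop
vertex 0.359 -3.584 3.352
vertex 0.096 -2.265 3.663
vertex -1.365 -4.153 4.304
endloop
endfacet
facet normal -0.191 0.955 0.226
outer loop
vertex -1.628 -2.835 4.616
vertex 0.096 -2.265 3.663
vertex -2.519 -2.656 3.108
endloop
endfacet
facet normal -0.506 0.102 -0.856
outer loop
vertex -0.795 -2.087 2.156
vertex -0.532 -3.405 1.844
vertex -2.519 -2.656 3.108
endloop
endfacet
facet normal -0.191 0.955 0.226
outer loop
vertex -2.519 -2.656 3.108
vertex 0.096 -2.265 3.663
vertex -0.795 -2.087 2.156
endloop
endfacet
facet normal 0.841 0.278 -0.464
outer loop
vertex -0.795 -2.087 2.156
vertex 0.359 -3.584 3.352
vertex -0.532 -3.405 1.844
endloop
endfacet
facet normal 0.841 0.277 -0.465
outer loop
vertex 0.096 -2.265 3.663
vertex 0.359 -3.584 3.352
vertex -0.795 -2.087 2.156
endloop
endfacet

endsolid
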